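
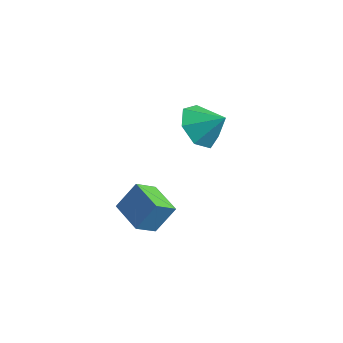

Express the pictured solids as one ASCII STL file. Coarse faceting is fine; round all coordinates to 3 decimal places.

solid 
facet normal -0.964 0.144 0.222
outer loop
vertex -1.924 -2.796 1.187
vertex -1.915 -2.05 0.741
vertex -2.22 -3.349 0.259
endloop
endfacet
facet normal -0.009 -0.858 0.514
outer loop
vertex -1.005 -3.53 -0.021
vertex -1.924 -2.796 1.187
vertex -2.22 -3.349 0.259
endloop
endfacet
facet normal -0.964 0.144 0.221
outer loop
vertex -2.22 -3.349 0.259
vertex -1.915 -2.05 0.741
vertex -2.211 -2.603 -0.188
endloop
endfacet
facet normal -0.264 -0.493 -0.829
outer loop
vertex -2.211 -2.603 -0.188
vertex -1.005 -3.53 -0.021
vertex -2.22 -3.349 0.259
endloop
endfacet
facet normal 0.264 0.493 0.829
outer loop
vertex -1.924 -2.796 1.187
vertex -0.7 -2.231 0.461
vertex -1.915 -2.05 0.741
endloop
endfacet
facet normal -0.010 -0.858 0.514
outer loop
vertex -0.709 -2.977 0.908
vertex -1.924 -2.796 1.187
vertex -1.005 -3.53 -0.021
endloop
endfacet
facet normal 0.264 0.493 0.829
outer loop
vertex -0.709 -2.977 0.908
vertex -0.7 -2.231 0.461
vertex -1.924 -2.796 1.187
endloop
endfacet
facet normal 0.009 0.858 -0.514
outer loop
vertex -1.915 -2.05 0.741
vertex -0.7 -2.231 0.461
vertex -2.211 -2.603 -0.188
endloop
endfacet
facet normal -0.264 -0.493 -0.829
outer loop
vertex -0.996 -2.784 -0.467
vertex -1.005 -3.53 -0.021
vertex -2.211 -2.603 -0.188
endloop
endfacet
facet normal 0.010 0.858 -0.514
outer loop
vertex -2.211 -2.603 -0.188
vertex -0.7 -2.231 0.461
vertex -0.996 -2.784 -0.467
endloop
endfacet
facet normal 0.964 -0.144 -0.222
outer loop
vertex -0.996 -2.784 -0.467
vertex -0.709 -2.977 0.908
vertex -1.005 -3.53 -0.021
endloop
endfacet
facet normal 0.964 -0.144 -0.222
outer loop
vertex -0.7 -2.231 0.461
vertex -0.709 -2.977 0.908
vertex -0.996 -2.784 -0.467
endloop
endfacet
facet normal -0.730 -0.375 -0.571
outer loop
vertex -2.706 0.807 0.964
vertex -3.288 0.836 1.689
vertex -3.125 1.492 1.05
endloop
endfacet
facet normal 0.798 0.525 -0.297
outer loop
vertex -2.706 0.807 0.964
vertex -3.125 1.492 1.05
vertex -2.492 1.244 2.311
endloop
endfacet
facet normal -0.731 -0.375 -0.571
outer loop
vertex -3.125 1.492 1.05
vertex -3.288 0.836 1.689
vertex -3.666 1.683 1.617
endloop
endfacet
facet normal 0.344 0.939 0.012
outer loop
vertex -3.125 1.492 1.05
vertex -3.666 1.683 1.617
vertex -2.492 1.244 2.311
endloop
endfacet
facet normal -0.730 -0.374 -0.572
outer loop
vertex -3.666 1.683 1.617
vertex -3.288 0.836 1.689
vertex -3.923 1.236 2.238
endloop
endfacet
facet normal -0.034 0.818 0.575
outer loop
vertex -3.666 1.683 1.617
vertex -3.923 1.236 2.238
vertex -2.492 1.244 2.311
endloop
endfacet
facet normal -0.730 -0.375 -0.572
outer loop
vertex -3.923 1.236 2.238
vertex -3.288 0.836 1.689
vertex -3.702 0.488 2.446
endloop
endfacet
facet normal -0.051 0.254 0.966
outer loop
vertex -3.923 1.236 2.238
vertex -3.702 0.488 2.446
vertex -2.492 1.244 2.311
endloop
endfacet
facet normal -0.730 -0.374 -0.571
outer loop
vertex -3.702 0.488 2.446
vertex -3.288 0.836 1.689
vertex -3.169 0.002 2.083
endloop
endfacet
facet normal 0.306 -0.331 0.893
outer loop
vertex -3.702 0.488 2.446
vertex -3.169 0.002 2.083
vertex -2.492 1.244 2.311
endloop
endfacet
facet normal -0.730 -0.374 -0.572
outer loop
vertex -3.169 0.002 2.083
vertex -3.288 0.836 1.689
vertex -2.726 0.144 1.424
endloop
endfacet
facet normal 0.767 -0.493 0.410
outer loop
vertex -3.169 0.002 2.083
vertex -2.726 0.144 1.424
vertex -2.492 1.244 2.311
endloop
endfacet
facet normal -0.730 -0.374 -0.571
outer loop
vertex -2.726 0.144 1.424
vertex -3.288 0.836 1.689
vertex -2.706 0.807 0.964
endloop
endfacet
facet normal 0.986 -0.113 -0.120
outer loop
vertex -2.726 0.144 1.424
vertex -2.706 0.807 0.964
vertex -2.492 1.244 2.311
endloop
endfacet

endsolid


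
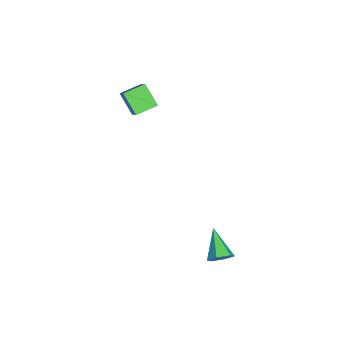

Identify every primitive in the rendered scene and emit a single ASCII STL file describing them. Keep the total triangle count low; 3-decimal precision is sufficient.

solid 
facet normal 0.804 0.275 -0.527
outer loop
vertex 3.37 -0.416 -0.529
vertex 3.063 -0.271 -0.922
vertex 3.189 0.071 -0.551
endloop
endfacet
facet normal 0.192 0.115 0.975
outer loop
vertex 3.37 -0.416 -0.529
vertex 3.189 0.071 -0.551
vertex 2.017 -0.629 -0.238
endloop
endfacet
facet normal 0.804 0.276 -0.527
outer loop
vertex 3.189 0.071 -0.551
vertex 3.063 -0.271 -0.922
vertex 2.881 0.216 -0.945
endloop
endfacet
facet normal -0.322 0.779 0.538
outer loop
vertex 3.189 0.071 -0.551
vertex 2.881 0.216 -0.945
vertex 2.017 -0.629 -0.238
endloop
endfacet
facet normal 0.804 0.276 -0.527
outer loop
vertex 2.881 0.216 -0.945
vertex 3.063 -0.271 -0.922
vertex 2.755 -0.126 -1.316
endloop
endfacet
facet normal -0.776 0.573 -0.264
outer loop
vertex 2.881 0.216 -0.945
vertex 2.755 -0.126 -1.316
vertex 2.017 -0.629 -0.238
endloop
endfacet
facet normal 0.804 0.276 -0.527
outer loop
vertex 2.755 -0.126 -1.316
vertex 3.063 -0.271 -0.922
vertex 2.937 -0.613 -1.293
endloop
endfacet
facet normal -0.717 -0.298 -0.630
outer loop
vertex 2.755 -0.126 -1.316
vertex 2.937 -0.613 -1.293
vertex 2.017 -0.629 -0.238
endloop
endfacet
facet normal 0.805 0.274 -0.526
outer loop
vertex 2.937 -0.613 -1.293
vertex 3.063 -0.271 -0.922
vertex 3.244 -0.758 -0.899
endloop
endfacet
facet normal -0.205 -0.959 -0.193
outer loop
vertex 2.937 -0.613 -1.293
vertex 3.244 -0.758 -0.899
vertex 2.017 -0.629 -0.238
endloop
endfacet
facet normal 0.804 0.274 -0.527
outer loop
vertex 3.244 -0.758 -0.899
vertex 3.063 -0.271 -0.922
vertex 3.37 -0.416 -0.529
endloop
endfacet
facet normal 0.250 -0.752 0.610
outer loop
vertex 3.244 -0.758 -0.899
vertex 3.37 -0.416 -0.529
vertex 2.017 -0.629 -0.238
endloop
endfacet
facet normal -0.694 -0.182 -0.697
outer loop
vertex -2.368 -4.494 3.23
vertex -2.792 -3.732 3.453
vertex -1.801 -3.974 2.53
endloop
endfacet
facet normal 0.471 -0.847 -0.248
outer loop
vertex -0.788 -3.708 3.547
vertex -2.368 -4.494 3.23
vertex -1.801 -3.974 2.53
endloop
endfacet
facet normal -0.694 -0.182 -0.697
outer loop
vertex -1.801 -3.974 2.53
vertex -2.792 -3.732 3.453
vertex -2.225 -3.212 2.753
endloop
endfacet
facet normal 0.545 0.500 -0.673
outer loop
vertex -2.225 -3.212 2.753
vertex -0.788 -3.708 3.547
vertex -1.801 -3.974 2.53
endloop
endfacet
facet normal -0.545 -0.500 0.673
outer loop
vertex -2.368 -4.494 3.23
vertex -1.779 -3.466 4.47
vertex -2.792 -3.732 3.453
endloop
endfacet
facet normal 0.471 -0.847 -0.248
outer loop
vertex -1.355 -4.228 4.247
vertex -2.368 -4.494 3.23
vertex -0.788 -3.708 3.547
endloop
endfacet
facet normal -0.545 -0.500 0.673
outer loop
vertex -1.355 -4.228 4.247
vertex -1.779 -3.466 4.47
vertex -2.368 -4.494 3.23
endloop
endfacet
facet normal -0.471 0.847 0.248
outer loop
vertex -2.792 -3.732 3.453
vertex -1.779 -3.466 4.47
vertex -2.225 -3.212 2.753
endloop
endfacet
facet normal 0.545 0.500 -0.673
outer loop
vertex -1.212 -2.946 3.77
vertex -0.788 -3.708 3.547
vertex -2.225 -3.212 2.753
endloop
endfacet
facet normal -0.471 0.847 0.248
outer loop
vertex -2.225 -3.212 2.753
vertex -1.779 -3.466 4.47
vertex -1.212 -2.946 3.77
endloop
endfacet
facet normal 0.694 0.182 0.697
outer loop
vertex -1.212 -2.946 3.77
vertex -1.355 -4.228 4.247
vertex -0.788 -3.708 3.547
endloop
endfacet
facet normal 0.694 0.182 0.697
outer loop
vertex -1.779 -3.466 4.47
vertex -1.355 -4.228 4.247
vertex -1.212 -2.946 3.77
endloop
endfacet

endsolid


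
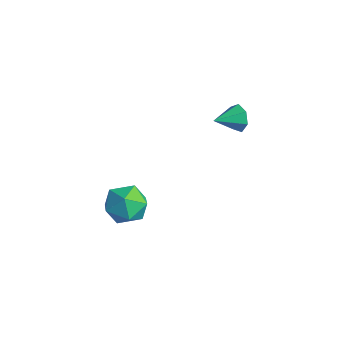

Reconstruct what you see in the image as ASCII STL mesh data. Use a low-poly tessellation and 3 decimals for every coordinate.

solid 
facet normal 0.058 0.958 -0.282
outer loop
vertex -2.144 3.721 3.381
vertex -2.558 3.534 2.662
vertex -2.879 3.774 3.411
endloop
endfacet
facet normal 0.026 -0.194 0.981
outer loop
vertex -2.144 3.721 3.381
vertex -2.879 3.774 3.411
vertex -2.642 2.126 3.078
endloop
endfacet
facet normal 0.058 0.958 -0.282
outer loop
vertex -2.879 3.774 3.411
vertex -2.558 3.534 2.662
vertex -3.372 3.647 2.878
endloop
endfacet
facet normal -0.684 -0.238 0.689
outer loop
vertex -2.879 3.774 3.411
vertex -3.372 3.647 2.878
vertex -2.642 2.126 3.078
endloop
endfacet
facet normal 0.058 0.957 -0.283
outer loop
vertex -3.372 3.647 2.878
vertex -2.558 3.534 2.662
vertex -3.252 3.434 2.182
endloop
endfacet
facet normal -0.900 -0.435 -0.022
outer loop
vertex -3.372 3.647 2.878
vertex -3.252 3.434 2.182
vertex -2.642 2.126 3.078
endloop
endfacet
facet normal 0.058 0.957 -0.284
outer loop
vertex -3.252 3.434 2.182
vertex -2.558 3.534 2.662
vertex -2.609 3.296 1.848
endloop
endfacet
facet normal -0.458 -0.638 -0.619
outer loop
vertex -3.252 3.434 2.182
vertex -2.609 3.296 1.848
vertex -2.642 2.126 3.078
endloop
endfacet
facet normal 0.058 0.957 -0.284
outer loop
vertex -2.609 3.296 1.848
vertex -2.558 3.534 2.662
vertex -1.927 3.337 2.126
endloop
endfacet
facet normal 0.307 -0.694 -0.652
outer loop
vertex -2.609 3.296 1.848
vertex -1.927 3.337 2.126
vertex -2.642 2.126 3.078
endloop
endfacet
facet normal 0.058 0.957 -0.284
outer loop
vertex -1.927 3.337 2.126
vertex -2.558 3.534 2.662
vertex -1.72 3.527 2.809
endloop
endfacet
facet normal 0.823 -0.560 -0.094
outer loop
vertex -1.927 3.337 2.126
vertex -1.72 3.527 2.809
vertex -2.642 2.126 3.078
endloop
endfacet
facet normal 0.057 0.958 -0.282
outer loop
vertex -1.72 3.527 2.809
vertex -2.558 3.534 2.662
vertex -2.144 3.721 3.381
endloop
endfacet
facet normal 0.698 -0.338 0.632
outer loop
vertex -1.72 3.527 2.809
vertex -2.144 3.721 3.381
vertex -2.642 2.126 3.078
endloop
endfacet
facet normal 0.203 0.881 0.428
outer loop
vertex -2.279 -2.065 -0.625
vertex -2.456 -2.573 0.504
vertex -1.318 -2.583 -0.015
endloop
endfacet
facet normal 0.556 0.810 -0.188
outer loop
vertex -2.279 -2.065 -0.625
vertex -1.318 -2.583 -0.015
vertex -1.455 -2.775 -1.244
endloop
endfacet
facet normal 0.076 0.704 -0.706
outer loop
vertex -2.279 -2.065 -0.625
vertex -1.455 -2.775 -1.244
vertex -2.678 -2.883 -1.484
endloop
endfacet
facet normal -0.572 0.710 -0.410
outer loop
vertex -2.279 -2.065 -0.625
vertex -2.678 -2.883 -1.484
vertex -3.297 -2.758 -0.404
endloop
endfacet
facet normal -0.494 0.819 0.291
outer loop
vertex -2.279 -2.065 -0.625
vertex -3.297 -2.758 -0.404
vertex -2.456 -2.573 0.504
endloop
endfacet
facet normal 0.964 0.225 -0.143
outer loop
vertex -1.455 -2.775 -1.244
vertex -1.318 -2.583 -0.015
vertex -1.123 -3.722 -0.496
endloop
endfacet
facet normal 0.393 0.341 0.854
outer loop
vertex -1.318 -2.583 -0.015
vertex -2.456 -2.573 0.504
vertex -1.742 -3.597 0.584
endloop
endfacet
facet normal -0.736 0.242 0.632
outer loop
vertex -2.456 -2.573 0.504
vertex -3.297 -2.758 -0.404
vertex -2.965 -3.705 0.344
endloop
endfacet
facet normal -0.863 0.064 -0.502
outer loop
vertex -3.297 -2.758 -0.404
vertex -2.678 -2.883 -1.484
vertex -3.102 -3.897 -0.885
endloop
endfacet
facet normal 0.188 0.054 -0.981
outer loop
vertex -2.678 -2.883 -1.484
vertex -1.455 -2.775 -1.244
vertex -1.964 -3.907 -1.404
endloop
endfacet
facet normal 0.572 -0.710 0.410
outer loop
vertex -2.141 -4.415 -0.275
vertex -1.123 -3.722 -0.496
vertex -1.742 -3.597 0.584
endloop
endfacet
facet normal -0.076 -0.704 0.706
outer loop
vertex -2.141 -4.415 -0.275
vertex -1.742 -3.597 0.584
vertex -2.965 -3.705 0.344
endloop
endfacet
facet normal -0.556 -0.810 0.188
outer loop
vertex -2.141 -4.415 -0.275
vertex -2.965 -3.705 0.344
vertex -3.102 -3.897 -0.885
endloop
endfacet
facet normal -0.203 -0.881 -0.428
outer loop
vertex -2.141 -4.415 -0.275
vertex -3.102 -3.897 -0.885
vertex -1.964 -3.907 -1.404
endloop
endfacet
facet normal 0.494 -0.819 -0.291
outer loop
vertex -2.141 -4.415 -0.275
vertex -1.964 -3.907 -1.404
vertex -1.123 -3.722 -0.496
endloop
endfacet
facet normal 0.863 -0.064 0.502
outer loop
vertex -1.742 -3.597 0.584
vertex -1.123 -3.722 -0.496
vertex -1.318 -2.583 -0.015
endloop
endfacet
facet normal -0.188 -0.054 0.981
outer loop
vertex -2.965 -3.705 0.344
vertex -1.742 -3.597 0.584
vertex -2.456 -2.573 0.504
endloop
endfacet
facet normal -0.964 -0.225 0.143
outer loop
vertex -3.102 -3.897 -0.885
vertex -2.965 -3.705 0.344
vertex -3.297 -2.758 -0.404
endloop
endfacet
facet normal -0.393 -0.341 -0.854
outer loop
vertex -1.964 -3.907 -1.404
vertex -3.102 -3.897 -0.885
vertex -2.678 -2.883 -1.484
endloop
endfacet
facet normal 0.736 -0.242 -0.632
outer loop
vertex -1.123 -3.722 -0.496
vertex -1.964 -3.907 -1.404
vertex -1.455 -2.775 -1.244
endloop
endfacet

endsolid


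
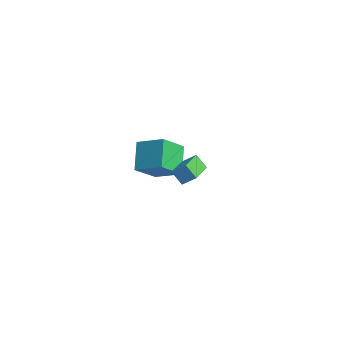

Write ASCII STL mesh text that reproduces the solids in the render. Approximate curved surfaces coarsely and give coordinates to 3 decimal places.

solid 
facet normal -0.686 0.709 -0.163
outer loop
vertex 2.156 -1.063 3.208
vertex 2.701 -0.72 2.405
vertex 1.672 -1.666 2.623
endloop
endfacet
facet normal -0.529 -0.333 0.781
outer loop
vertex 3.079 -3.12 2.955
vertex 2.156 -1.063 3.208
vertex 1.672 -1.666 2.623
endloop
endfacet
facet normal -0.686 0.709 -0.163
outer loop
vertex 1.672 -1.666 2.623
vertex 2.701 -0.72 2.405
vertex 2.217 -1.323 1.819
endloop
endfacet
facet normal -0.500 -0.621 -0.604
outer loop
vertex 2.217 -1.323 1.819
vertex 3.079 -3.12 2.955
vertex 1.672 -1.666 2.623
endloop
endfacet
facet normal 0.499 0.621 0.604
outer loop
vertex 2.156 -1.063 3.208
vertex 4.108 -2.174 2.737
vertex 2.701 -0.72 2.405
endloop
endfacet
facet normal -0.529 -0.333 0.780
outer loop
vertex 3.563 -2.517 3.541
vertex 2.156 -1.063 3.208
vertex 3.079 -3.12 2.955
endloop
endfacet
facet normal 0.499 0.621 0.604
outer loop
vertex 3.563 -2.517 3.541
vertex 4.108 -2.174 2.737
vertex 2.156 -1.063 3.208
endloop
endfacet
facet normal 0.529 0.334 -0.780
outer loop
vertex 2.701 -0.72 2.405
vertex 4.108 -2.174 2.737
vertex 2.217 -1.323 1.819
endloop
endfacet
facet normal -0.499 -0.621 -0.604
outer loop
vertex 3.624 -2.777 2.152
vertex 3.079 -3.12 2.955
vertex 2.217 -1.323 1.819
endloop
endfacet
facet normal 0.529 0.333 -0.781
outer loop
vertex 2.217 -1.323 1.819
vertex 4.108 -2.174 2.737
vertex 3.624 -2.777 2.152
endloop
endfacet
facet normal 0.686 -0.709 0.163
outer loop
vertex 3.624 -2.777 2.152
vertex 3.563 -2.517 3.541
vertex 3.079 -3.12 2.955
endloop
endfacet
facet normal 0.686 -0.709 0.163
outer loop
vertex 4.108 -2.174 2.737
vertex 3.563 -2.517 3.541
vertex 3.624 -2.777 2.152
endloop
endfacet
facet normal -0.768 -0.522 -0.371
outer loop
vertex -3.558 -1.871 -0.724
vertex -4.815 -1.06 0.736
vertex -4.021 -0.277 -2.009
endloop
endfacet
facet normal 0.601 -0.388 -0.698
outer loop
vertex -2.585 0.7 -1.316
vertex -3.558 -1.871 -0.724
vertex -4.021 -0.277 -2.009
endloop
endfacet
facet normal -0.768 -0.522 -0.371
outer loop
vertex -4.021 -0.277 -2.009
vertex -4.815 -1.06 0.736
vertex -5.278 0.535 -0.55
endloop
endfacet
facet normal -0.221 0.759 -0.613
outer loop
vertex -5.278 0.535 -0.55
vertex -2.585 0.7 -1.316
vertex -4.021 -0.277 -2.009
endloop
endfacet
facet normal 0.221 -0.759 0.612
outer loop
vertex -3.558 -1.871 -0.724
vertex -3.379 -0.083 1.429
vertex -4.815 -1.06 0.736
endloop
endfacet
facet normal 0.601 -0.388 -0.698
outer loop
vertex -2.122 -0.895 -0.03
vertex -3.558 -1.871 -0.724
vertex -2.585 0.7 -1.316
endloop
endfacet
facet normal 0.220 -0.759 0.612
outer loop
vertex -2.122 -0.895 -0.03
vertex -3.379 -0.083 1.429
vertex -3.558 -1.871 -0.724
endloop
endfacet
facet normal -0.601 0.388 0.698
outer loop
vertex -4.815 -1.06 0.736
vertex -3.379 -0.083 1.429
vertex -5.278 0.535 -0.55
endloop
endfacet
facet normal -0.221 0.760 -0.612
outer loop
vertex -3.842 1.511 0.144
vertex -2.585 0.7 -1.316
vertex -5.278 0.535 -0.55
endloop
endfacet
facet normal -0.601 0.388 0.698
outer loop
vertex -5.278 0.535 -0.55
vertex -3.379 -0.083 1.429
vertex -3.842 1.511 0.144
endloop
endfacet
facet normal 0.768 0.522 0.371
outer loop
vertex -3.842 1.511 0.144
vertex -2.122 -0.895 -0.03
vertex -2.585 0.7 -1.316
endloop
endfacet
facet normal 0.768 0.522 0.371
outer loop
vertex -3.379 -0.083 1.429
vertex -2.122 -0.895 -0.03
vertex -3.842 1.511 0.144
endloop
endfacet

endsolid


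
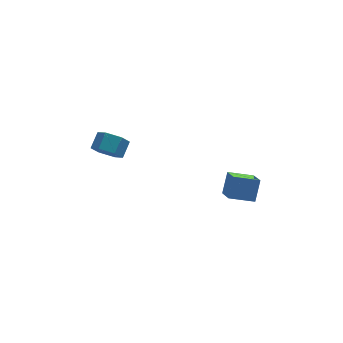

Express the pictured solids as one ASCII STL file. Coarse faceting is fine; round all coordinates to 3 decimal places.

solid 
facet normal -0.527 -0.640 -0.559
outer loop
vertex -3.73 -0.857 0.359
vertex -4.256 -1.111 1.146
vertex -4.552 -0.37 0.577
endloop
endfacet
facet normal 0.136 0.586 -0.799
outer loop
vertex -3.73 -0.857 0.359
vertex -4.552 -0.37 0.577
vertex -3.118 -0.115 1.008
endloop
endfacet
facet normal 0.136 0.586 -0.799
outer loop
vertex -3.118 -0.115 1.008
vertex -4.552 -0.37 0.577
vertex -3.94 0.372 1.226
endloop
endfacet
facet normal 0.527 0.639 0.560
outer loop
vertex -3.118 -0.115 1.008
vertex -3.94 0.372 1.226
vertex -3.644 -0.369 1.794
endloop
endfacet
facet normal -0.527 -0.640 -0.559
outer loop
vertex -4.552 -0.37 0.577
vertex -4.256 -1.111 1.146
vertex -5.078 -0.624 1.364
endloop
endfacet
facet normal -0.658 0.724 -0.207
outer loop
vertex -4.552 -0.37 0.577
vertex -5.078 -0.624 1.364
vertex -3.94 0.372 1.226
endloop
endfacet
facet normal -0.658 0.724 -0.207
outer loop
vertex -3.94 0.372 1.226
vertex -5.078 -0.624 1.364
vertex -4.466 0.118 2.012
endloop
endfacet
facet normal 0.527 0.639 0.560
outer loop
vertex -3.94 0.372 1.226
vertex -4.466 0.118 2.012
vertex -3.644 -0.369 1.794
endloop
endfacet
facet normal -0.527 -0.639 -0.560
outer loop
vertex -5.078 -0.624 1.364
vertex -4.256 -1.111 1.146
vertex -4.782 -1.365 1.932
endloop
endfacet
facet normal -0.794 0.137 0.593
outer loop
vertex -5.078 -0.624 1.364
vertex -4.782 -1.365 1.932
vertex -4.466 0.118 2.012
endloop
endfacet
facet normal -0.794 0.137 0.592
outer loop
vertex -4.466 0.118 2.012
vertex -4.782 -1.365 1.932
vertex -4.17 -0.623 2.581
endloop
endfacet
facet normal 0.527 0.640 0.559
outer loop
vertex -4.466 0.118 2.012
vertex -4.17 -0.623 2.581
vertex -3.644 -0.369 1.794
endloop
endfacet
facet normal -0.527 -0.639 -0.560
outer loop
vertex -4.782 -1.365 1.932
vertex -4.256 -1.111 1.146
vertex -3.96 -1.852 1.714
endloop
endfacet
facet normal -0.136 -0.586 0.799
outer loop
vertex -4.782 -1.365 1.932
vertex -3.96 -1.852 1.714
vertex -4.17 -0.623 2.581
endloop
endfacet
facet normal -0.136 -0.586 0.799
outer loop
vertex -4.17 -0.623 2.581
vertex -3.96 -1.852 1.714
vertex -3.348 -1.11 2.363
endloop
endfacet
facet normal 0.527 0.640 0.559
outer loop
vertex -4.17 -0.623 2.581
vertex -3.348 -1.11 2.363
vertex -3.644 -0.369 1.794
endloop
endfacet
facet normal -0.527 -0.639 -0.560
outer loop
vertex -3.96 -1.852 1.714
vertex -4.256 -1.111 1.146
vertex -3.434 -1.598 0.928
endloop
endfacet
facet normal 0.658 -0.724 0.207
outer loop
vertex -3.96 -1.852 1.714
vertex -3.434 -1.598 0.928
vertex -3.348 -1.11 2.363
endloop
endfacet
facet normal 0.659 -0.724 0.207
outer loop
vertex -3.348 -1.11 2.363
vertex -3.434 -1.598 0.928
vertex -2.822 -0.856 1.576
endloop
endfacet
facet normal 0.527 0.640 0.559
outer loop
vertex -3.348 -1.11 2.363
vertex -2.822 -0.856 1.576
vertex -3.644 -0.369 1.794
endloop
endfacet
facet normal -0.527 -0.640 -0.559
outer loop
vertex -3.434 -1.598 0.928
vertex -4.256 -1.111 1.146
vertex -3.73 -0.857 0.359
endloop
endfacet
facet normal 0.794 -0.138 -0.592
outer loop
vertex -3.434 -1.598 0.928
vertex -3.73 -0.857 0.359
vertex -2.822 -0.856 1.576
endloop
endfacet
facet normal 0.794 -0.137 -0.592
outer loop
vertex -2.822 -0.856 1.576
vertex -3.73 -0.857 0.359
vertex -3.118 -0.115 1.008
endloop
endfacet
facet normal 0.527 0.639 0.560
outer loop
vertex -2.822 -0.856 1.576
vertex -3.118 -0.115 1.008
vertex -3.644 -0.369 1.794
endloop
endfacet
facet normal -0.345 -0.473 -0.811
outer loop
vertex 4.171 -3.033 -4.086
vertex 2.613 -2.736 -3.596
vertex 4.178 -1.808 -4.804
endloop
endfacet
facet normal 0.938 -0.179 -0.296
outer loop
vertex 4.707 -1.084 -3.564
vertex 4.171 -3.033 -4.086
vertex 4.178 -1.808 -4.804
endloop
endfacet
facet normal -0.345 -0.473 -0.811
outer loop
vertex 4.178 -1.808 -4.804
vertex 2.613 -2.736 -3.596
vertex 2.62 -1.511 -4.314
endloop
endfacet
facet normal 0.005 0.863 -0.506
outer loop
vertex 2.62 -1.511 -4.314
vertex 4.707 -1.084 -3.564
vertex 4.178 -1.808 -4.804
endloop
endfacet
facet normal -0.005 -0.863 0.506
outer loop
vertex 4.171 -3.033 -4.086
vertex 3.142 -2.012 -2.356
vertex 2.613 -2.736 -3.596
endloop
endfacet
facet normal 0.938 -0.179 -0.296
outer loop
vertex 4.7 -2.309 -2.846
vertex 4.171 -3.033 -4.086
vertex 4.707 -1.084 -3.564
endloop
endfacet
facet normal -0.005 -0.863 0.506
outer loop
vertex 4.7 -2.309 -2.846
vertex 3.142 -2.012 -2.356
vertex 4.171 -3.033 -4.086
endloop
endfacet
facet normal -0.938 0.179 0.296
outer loop
vertex 2.613 -2.736 -3.596
vertex 3.142 -2.012 -2.356
vertex 2.62 -1.511 -4.314
endloop
endfacet
facet normal 0.005 0.863 -0.506
outer loop
vertex 3.149 -0.787 -3.074
vertex 4.707 -1.084 -3.564
vertex 2.62 -1.511 -4.314
endloop
endfacet
facet normal -0.938 0.179 0.296
outer loop
vertex 2.62 -1.511 -4.314
vertex 3.142 -2.012 -2.356
vertex 3.149 -0.787 -3.074
endloop
endfacet
facet normal 0.345 0.473 0.811
outer loop
vertex 3.149 -0.787 -3.074
vertex 4.7 -2.309 -2.846
vertex 4.707 -1.084 -3.564
endloop
endfacet
facet normal 0.345 0.473 0.811
outer loop
vertex 3.142 -2.012 -2.356
vertex 4.7 -2.309 -2.846
vertex 3.149 -0.787 -3.074
endloop
endfacet

endsolid


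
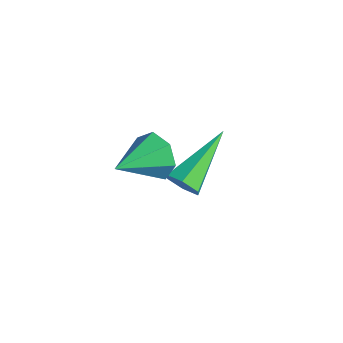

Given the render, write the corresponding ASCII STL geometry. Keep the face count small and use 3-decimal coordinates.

solid 
facet normal 0.322 -0.837 -0.442
outer loop
vertex 0.286 -1.103 0.193
vertex -0.012 -1.42 0.577
vertex -0.262 -1.254 0.08
endloop
endfacet
facet normal -0.028 0.662 -0.749
outer loop
vertex 0.286 -1.103 0.193
vertex -0.262 -1.254 0.08
vertex -0.688 0.34 1.503
endloop
endfacet
facet normal 0.321 -0.838 -0.441
outer loop
vertex -0.262 -1.254 0.08
vertex -0.012 -1.42 0.577
vertex -0.561 -1.571 0.464
endloop
endfacet
facet normal -0.848 0.209 -0.488
outer loop
vertex -0.262 -1.254 0.08
vertex -0.561 -1.571 0.464
vertex -0.688 0.34 1.503
endloop
endfacet
facet normal 0.321 -0.839 -0.440
outer loop
vertex -0.561 -1.571 0.464
vertex -0.012 -1.42 0.577
vertex -0.311 -1.736 0.961
endloop
endfacet
facet normal -0.895 -0.258 0.365
outer loop
vertex -0.561 -1.571 0.464
vertex -0.311 -1.736 0.961
vertex -0.688 0.34 1.503
endloop
endfacet
facet normal 0.321 -0.839 -0.441
outer loop
vertex -0.311 -1.736 0.961
vertex -0.012 -1.42 0.577
vertex 0.238 -1.585 1.073
endloop
endfacet
facet normal -0.120 -0.271 0.955
outer loop
vertex -0.311 -1.736 0.961
vertex 0.238 -1.585 1.073
vertex -0.688 0.34 1.503
endloop
endfacet
facet normal 0.322 -0.838 -0.441
outer loop
vertex 0.238 -1.585 1.073
vertex -0.012 -1.42 0.577
vertex 0.536 -1.269 0.69
endloop
endfacet
facet normal 0.698 0.181 0.693
outer loop
vertex 0.238 -1.585 1.073
vertex 0.536 -1.269 0.69
vertex -0.688 0.34 1.503
endloop
endfacet
facet normal 0.322 -0.837 -0.442
outer loop
vertex 0.536 -1.269 0.69
vertex -0.012 -1.42 0.577
vertex 0.286 -1.103 0.193
endloop
endfacet
facet normal 0.745 0.647 -0.159
outer loop
vertex 0.536 -1.269 0.69
vertex 0.286 -1.103 0.193
vertex -0.688 0.34 1.503
endloop
endfacet
facet normal -0.184 0.935 -0.303
outer loop
vertex 1.094 -2.498 4.049
vertex 0.777 -2.767 3.412
vertex 0.446 -2.616 4.079
endloop
endfacet
facet normal 0.069 -0.125 0.990
outer loop
vertex 1.094 -2.498 4.049
vertex 0.446 -2.616 4.079
vertex 1.043 -4.113 3.848
endloop
endfacet
facet normal -0.185 0.935 -0.303
outer loop
vertex 0.446 -2.616 4.079
vertex 0.777 -2.767 3.412
vertex 0.047 -2.848 3.608
endloop
endfacet
facet normal -0.620 -0.355 0.700
outer loop
vertex 0.446 -2.616 4.079
vertex 0.047 -2.848 3.608
vertex 1.043 -4.113 3.848
endloop
endfacet
facet normal -0.185 0.935 -0.302
outer loop
vertex 0.047 -2.848 3.608
vertex 0.777 -2.767 3.412
vertex 0.198 -3.018 2.989
endloop
endfacet
facet normal -0.784 -0.621 -0.021
outer loop
vertex 0.047 -2.848 3.608
vertex 0.198 -3.018 2.989
vertex 1.043 -4.113 3.848
endloop
endfacet
facet normal -0.185 0.935 -0.302
outer loop
vertex 0.198 -3.018 2.989
vertex 0.777 -2.767 3.412
vertex 0.785 -2.999 2.689
endloop
endfacet
facet normal -0.297 -0.721 -0.627
outer loop
vertex 0.198 -3.018 2.989
vertex 0.785 -2.999 2.689
vertex 1.043 -4.113 3.848
endloop
endfacet
facet normal -0.185 0.935 -0.302
outer loop
vertex 0.785 -2.999 2.689
vertex 0.777 -2.767 3.412
vertex 1.366 -2.805 2.934
endloop
endfacet
facet normal 0.473 -0.580 -0.663
outer loop
vertex 0.785 -2.999 2.689
vertex 1.366 -2.805 2.934
vertex 1.043 -4.113 3.848
endloop
endfacet
facet normal -0.185 0.935 -0.302
outer loop
vertex 1.366 -2.805 2.934
vertex 0.777 -2.767 3.412
vertex 1.504 -2.582 3.539
endloop
endfacet
facet normal 0.946 -0.306 -0.103
outer loop
vertex 1.366 -2.805 2.934
vertex 1.504 -2.582 3.539
vertex 1.043 -4.113 3.848
endloop
endfacet
facet normal -0.185 0.935 -0.303
outer loop
vertex 1.504 -2.582 3.539
vertex 0.777 -2.767 3.412
vertex 1.094 -2.498 4.049
endloop
endfacet
facet normal 0.767 -0.103 0.633
outer loop
vertex 1.504 -2.582 3.539
vertex 1.094 -2.498 4.049
vertex 1.043 -4.113 3.848
endloop
endfacet

endsolid


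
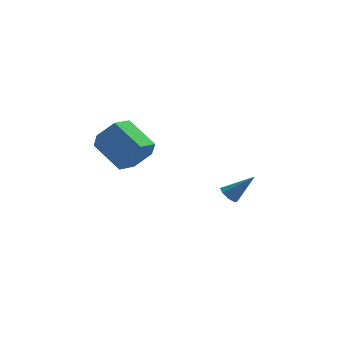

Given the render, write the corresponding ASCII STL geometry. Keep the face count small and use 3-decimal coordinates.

solid 
facet normal -0.709 -0.091 -0.700
outer loop
vertex 1.27 0.704 -4.266
vertex 0.995 1.11 -4.04
vertex 1.376 1.072 -4.421
endloop
endfacet
facet normal 0.842 -0.397 -0.367
outer loop
vertex 1.27 0.704 -4.266
vertex 1.376 1.072 -4.421
vertex 2.105 1.25 -2.94
endloop
endfacet
facet normal -0.709 -0.089 -0.700
outer loop
vertex 1.376 1.072 -4.421
vertex 0.995 1.11 -4.04
vertex 1.259 1.463 -4.352
endloop
endfacet
facet normal 0.831 0.328 -0.449
outer loop
vertex 1.376 1.072 -4.421
vertex 1.259 1.463 -4.352
vertex 2.105 1.25 -2.94
endloop
endfacet
facet normal -0.708 -0.090 -0.701
outer loop
vertex 1.259 1.463 -4.352
vertex 0.995 1.11 -4.04
vertex 0.987 1.646 -4.101
endloop
endfacet
facet normal 0.459 0.877 -0.142
outer loop
vertex 1.259 1.463 -4.352
vertex 0.987 1.646 -4.101
vertex 2.105 1.25 -2.94
endloop
endfacet
facet normal -0.707 -0.090 -0.701
outer loop
vertex 0.987 1.646 -4.101
vertex 0.995 1.11 -4.04
vertex 0.719 1.516 -3.814
endloop
endfacet
facet normal -0.055 0.928 0.369
outer loop
vertex 0.987 1.646 -4.101
vertex 0.719 1.516 -3.814
vertex 2.105 1.25 -2.94
endloop
endfacet
facet normal -0.707 -0.090 -0.702
outer loop
vertex 0.719 1.516 -3.814
vertex 0.995 1.11 -4.04
vertex 0.613 1.147 -3.66
endloop
endfacet
facet normal -0.413 0.449 0.792
outer loop
vertex 0.719 1.516 -3.814
vertex 0.613 1.147 -3.66
vertex 2.105 1.25 -2.94
endloop
endfacet
facet normal -0.707 -0.090 -0.702
outer loop
vertex 0.613 1.147 -3.66
vertex 0.995 1.11 -4.04
vertex 0.73 0.757 -3.728
endloop
endfacet
facet normal -0.403 -0.273 0.874
outer loop
vertex 0.613 1.147 -3.66
vertex 0.73 0.757 -3.728
vertex 2.105 1.25 -2.94
endloop
endfacet
facet normal -0.708 -0.088 -0.701
outer loop
vertex 0.73 0.757 -3.728
vertex 0.995 1.11 -4.04
vertex 1.002 0.573 -3.98
endloop
endfacet
facet normal -0.030 -0.823 0.568
outer loop
vertex 0.73 0.757 -3.728
vertex 1.002 0.573 -3.98
vertex 2.105 1.25 -2.94
endloop
endfacet
facet normal -0.707 -0.088 -0.702
outer loop
vertex 1.002 0.573 -3.98
vertex 0.995 1.11 -4.04
vertex 1.27 0.704 -4.266
endloop
endfacet
facet normal 0.485 -0.873 0.054
outer loop
vertex 1.002 0.573 -3.98
vertex 1.27 0.704 -4.266
vertex 2.105 1.25 -2.94
endloop
endfacet
facet normal 0.661 -0.576 -0.481
outer loop
vertex -1.811 -3.771 1.544
vertex -2.512 -4.076 0.946
vertex -1.99 -3.29 0.721
endloop
endfacet
facet normal 0.727 0.650 0.221
outer loop
vertex -1.811 -3.771 1.544
vertex -1.99 -3.29 0.721
vertex -2.948 -2.78 2.371
endloop
endfacet
facet normal 0.728 0.648 0.222
outer loop
vertex -2.948 -2.78 2.371
vertex -1.99 -3.29 0.721
vertex -3.126 -2.298 1.549
endloop
endfacet
facet normal -0.661 0.576 0.481
outer loop
vertex -2.948 -2.78 2.371
vertex -3.126 -2.298 1.549
vertex -3.648 -3.084 1.774
endloop
endfacet
facet normal 0.661 -0.576 -0.481
outer loop
vertex -1.99 -3.29 0.721
vertex -2.512 -4.076 0.946
vertex -2.69 -3.594 0.124
endloop
endfacet
facet normal 0.204 0.755 -0.624
outer loop
vertex -1.99 -3.29 0.721
vertex -2.69 -3.594 0.124
vertex -3.126 -2.298 1.549
endloop
endfacet
facet normal 0.204 0.755 -0.624
outer loop
vertex -3.126 -2.298 1.549
vertex -2.69 -3.594 0.124
vertex -3.827 -2.603 0.951
endloop
endfacet
facet normal -0.661 0.576 0.481
outer loop
vertex -3.126 -2.298 1.549
vertex -3.827 -2.603 0.951
vertex -3.648 -3.084 1.774
endloop
endfacet
facet normal 0.661 -0.576 -0.481
outer loop
vertex -2.69 -3.594 0.124
vertex -2.512 -4.076 0.946
vertex -3.212 -4.38 0.349
endloop
endfacet
facet normal -0.523 0.105 -0.846
outer loop
vertex -2.69 -3.594 0.124
vertex -3.212 -4.38 0.349
vertex -3.827 -2.603 0.951
endloop
endfacet
facet normal -0.523 0.105 -0.846
outer loop
vertex -3.827 -2.603 0.951
vertex -3.212 -4.38 0.349
vertex -4.349 -3.389 1.176
endloop
endfacet
facet normal -0.661 0.576 0.481
outer loop
vertex -3.827 -2.603 0.951
vertex -4.349 -3.389 1.176
vertex -3.648 -3.084 1.774
endloop
endfacet
facet normal 0.661 -0.576 -0.481
outer loop
vertex -3.212 -4.38 0.349
vertex -2.512 -4.076 0.946
vertex -3.034 -4.862 1.171
endloop
endfacet
facet normal -0.728 -0.649 -0.223
outer loop
vertex -3.212 -4.38 0.349
vertex -3.034 -4.862 1.171
vertex -4.349 -3.389 1.176
endloop
endfacet
facet normal -0.728 -0.649 -0.221
outer loop
vertex -4.349 -3.389 1.176
vertex -3.034 -4.862 1.171
vertex -4.17 -3.87 1.999
endloop
endfacet
facet normal -0.661 0.576 0.481
outer loop
vertex -4.349 -3.389 1.176
vertex -4.17 -3.87 1.999
vertex -3.648 -3.084 1.774
endloop
endfacet
facet normal 0.661 -0.576 -0.481
outer loop
vertex -3.034 -4.862 1.171
vertex -2.512 -4.076 0.946
vertex -2.333 -4.557 1.769
endloop
endfacet
facet normal -0.204 -0.754 0.624
outer loop
vertex -3.034 -4.862 1.171
vertex -2.333 -4.557 1.769
vertex -4.17 -3.87 1.999
endloop
endfacet
facet normal -0.204 -0.755 0.624
outer loop
vertex -4.17 -3.87 1.999
vertex -2.333 -4.557 1.769
vertex -3.47 -3.566 2.596
endloop
endfacet
facet normal -0.661 0.576 0.481
outer loop
vertex -4.17 -3.87 1.999
vertex -3.47 -3.566 2.596
vertex -3.648 -3.084 1.774
endloop
endfacet
facet normal 0.661 -0.576 -0.481
outer loop
vertex -2.333 -4.557 1.769
vertex -2.512 -4.076 0.946
vertex -1.811 -3.771 1.544
endloop
endfacet
facet normal 0.523 -0.105 0.846
outer loop
vertex -2.333 -4.557 1.769
vertex -1.811 -3.771 1.544
vertex -3.47 -3.566 2.596
endloop
endfacet
facet normal 0.523 -0.105 0.846
outer loop
vertex -3.47 -3.566 2.596
vertex -1.811 -3.771 1.544
vertex -2.948 -2.78 2.371
endloop
endfacet
facet normal -0.661 0.576 0.481
outer loop
vertex -3.47 -3.566 2.596
vertex -2.948 -2.78 2.371
vertex -3.648 -3.084 1.774
endloop
endfacet

endsolid


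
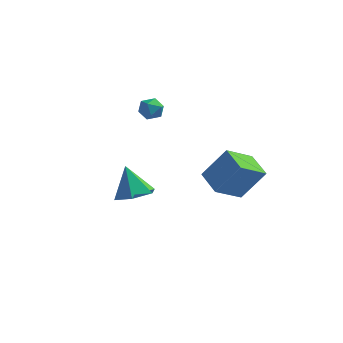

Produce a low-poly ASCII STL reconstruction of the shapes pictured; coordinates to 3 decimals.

solid 
facet normal -0.959 -0.279 0.055
outer loop
vertex -3.935 3.414 -0.431
vertex -3.729 2.76 -0.163
vertex -3.866 3.32 0.295
endloop
endfacet
facet normal -0.894 0.426 0.140
outer loop
vertex -3.935 3.414 -0.431
vertex -3.866 3.32 0.295
vertex -3.621 3.938 -0.02
endloop
endfacet
facet normal -0.575 0.690 -0.441
outer loop
vertex -3.935 3.414 -0.431
vertex -3.621 3.938 -0.02
vertex -3.332 3.761 -0.674
endloop
endfacet
facet normal -0.442 0.148 -0.885
outer loop
vertex -3.935 3.414 -0.431
vertex -3.332 3.761 -0.674
vertex -3.399 3.033 -0.762
endloop
endfacet
facet normal -0.679 -0.451 -0.580
outer loop
vertex -3.935 3.414 -0.431
vertex -3.399 3.033 -0.762
vertex -3.729 2.76 -0.163
endloop
endfacet
facet normal -0.466 0.541 0.700
outer loop
vertex -3.621 3.938 -0.02
vertex -3.866 3.32 0.295
vertex -3.221 3.607 0.502
endloop
endfacet
facet normal -0.572 -0.599 0.561
outer loop
vertex -3.866 3.32 0.295
vertex -3.729 2.76 -0.163
vertex -3.288 2.879 0.414
endloop
endfacet
facet normal -0.119 -0.877 -0.465
outer loop
vertex -3.729 2.76 -0.163
vertex -3.399 3.033 -0.762
vertex -2.999 2.702 -0.24
endloop
endfacet
facet normal 0.267 0.091 -0.959
outer loop
vertex -3.399 3.033 -0.762
vertex -3.332 3.761 -0.674
vertex -2.754 3.32 -0.555
endloop
endfacet
facet normal 0.052 0.970 -0.240
outer loop
vertex -3.332 3.761 -0.674
vertex -3.621 3.938 -0.02
vertex -2.891 3.88 -0.097
endloop
endfacet
facet normal 0.442 -0.148 0.885
outer loop
vertex -2.685 3.226 0.171
vertex -3.221 3.607 0.502
vertex -3.288 2.879 0.414
endloop
endfacet
facet normal 0.575 -0.690 0.441
outer loop
vertex -2.685 3.226 0.171
vertex -3.288 2.879 0.414
vertex -2.999 2.702 -0.24
endloop
endfacet
facet normal 0.894 -0.426 -0.140
outer loop
vertex -2.685 3.226 0.171
vertex -2.999 2.702 -0.24
vertex -2.754 3.32 -0.555
endloop
endfacet
facet normal 0.959 0.279 -0.055
outer loop
vertex -2.685 3.226 0.171
vertex -2.754 3.32 -0.555
vertex -2.891 3.88 -0.097
endloop
endfacet
facet normal 0.679 0.451 0.580
outer loop
vertex -2.685 3.226 0.171
vertex -2.891 3.88 -0.097
vertex -3.221 3.607 0.502
endloop
endfacet
facet normal -0.267 -0.091 0.959
outer loop
vertex -3.288 2.879 0.414
vertex -3.221 3.607 0.502
vertex -3.866 3.32 0.295
endloop
endfacet
facet normal -0.052 -0.970 0.240
outer loop
vertex -2.999 2.702 -0.24
vertex -3.288 2.879 0.414
vertex -3.729 2.76 -0.163
endloop
endfacet
facet normal 0.466 -0.541 -0.700
outer loop
vertex -2.754 3.32 -0.555
vertex -2.999 2.702 -0.24
vertex -3.399 3.033 -0.762
endloop
endfacet
facet normal 0.572 0.599 -0.561
outer loop
vertex -2.891 3.88 -0.097
vertex -2.754 3.32 -0.555
vertex -3.332 3.761 -0.674
endloop
endfacet
facet normal 0.119 0.877 0.465
outer loop
vertex -3.221 3.607 0.502
vertex -2.891 3.88 -0.097
vertex -3.621 3.938 -0.02
endloop
endfacet
facet normal 0.345 -0.147 -0.927
outer loop
vertex -0.324 -2.252 -2.347
vertex -0.938 -3.099 -2.441
vertex -1.299 -2.155 -2.725
endloop
endfacet
facet normal -0.036 0.942 0.334
outer loop
vertex -0.324 -2.252 -2.347
vertex -1.299 -2.155 -2.725
vertex -1.542 -2.841 -0.819
endloop
endfacet
facet normal 0.346 -0.146 -0.927
outer loop
vertex -1.299 -2.155 -2.725
vertex -0.938 -3.099 -2.441
vertex -1.912 -3.002 -2.82
endloop
endfacet
facet normal -0.811 0.575 0.104
outer loop
vertex -1.299 -2.155 -2.725
vertex -1.912 -3.002 -2.82
vertex -1.542 -2.841 -0.819
endloop
endfacet
facet normal 0.346 -0.147 -0.927
outer loop
vertex -1.912 -3.002 -2.82
vertex -0.938 -3.099 -2.441
vertex -1.551 -3.946 -2.535
endloop
endfacet
facet normal -0.934 -0.298 0.197
outer loop
vertex -1.912 -3.002 -2.82
vertex -1.551 -3.946 -2.535
vertex -1.542 -2.841 -0.819
endloop
endfacet
facet normal 0.346 -0.147 -0.927
outer loop
vertex -1.551 -3.946 -2.535
vertex -0.938 -3.099 -2.441
vertex -0.576 -4.043 -2.156
endloop
endfacet
facet normal -0.282 -0.806 0.520
outer loop
vertex -1.551 -3.946 -2.535
vertex -0.576 -4.043 -2.156
vertex -1.542 -2.841 -0.819
endloop
endfacet
facet normal 0.346 -0.147 -0.927
outer loop
vertex -0.576 -4.043 -2.156
vertex -0.938 -3.099 -2.441
vertex 0.037 -3.196 -2.062
endloop
endfacet
facet normal 0.492 -0.440 0.751
outer loop
vertex -0.576 -4.043 -2.156
vertex 0.037 -3.196 -2.062
vertex -1.542 -2.841 -0.819
endloop
endfacet
facet normal 0.346 -0.148 -0.927
outer loop
vertex 0.037 -3.196 -2.062
vertex -0.938 -3.099 -2.441
vertex -0.324 -2.252 -2.347
endloop
endfacet
facet normal 0.615 0.434 0.658
outer loop
vertex 0.037 -3.196 -2.062
vertex -0.324 -2.252 -2.347
vertex -1.542 -2.841 -0.819
endloop
endfacet
facet normal -0.745 0.596 0.301
outer loop
vertex 1.456 1.894 -1.309
vertex 2.202 3.284 -2.216
vertex 0.376 1.386 -2.976
endloop
endfacet
facet normal -0.410 -0.764 0.499
outer loop
vertex 1.538 0.456 -3.444
vertex 1.456 1.894 -1.309
vertex 0.376 1.386 -2.976
endloop
endfacet
facet normal -0.745 0.596 0.300
outer loop
vertex 0.376 1.386 -2.976
vertex 2.202 3.284 -2.216
vertex 1.123 2.776 -3.883
endloop
endfacet
facet normal -0.526 -0.248 -0.813
outer loop
vertex 1.123 2.776 -3.883
vertex 1.538 0.456 -3.444
vertex 0.376 1.386 -2.976
endloop
endfacet
facet normal 0.526 0.248 0.813
outer loop
vertex 1.456 1.894 -1.309
vertex 3.364 2.354 -2.684
vertex 2.202 3.284 -2.216
endloop
endfacet
facet normal -0.411 -0.763 0.498
outer loop
vertex 2.617 0.964 -1.777
vertex 1.456 1.894 -1.309
vertex 1.538 0.456 -3.444
endloop
endfacet
facet normal 0.526 0.248 0.813
outer loop
vertex 2.617 0.964 -1.777
vertex 3.364 2.354 -2.684
vertex 1.456 1.894 -1.309
endloop
endfacet
facet normal 0.410 0.764 -0.498
outer loop
vertex 2.202 3.284 -2.216
vertex 3.364 2.354 -2.684
vertex 1.123 2.776 -3.883
endloop
endfacet
facet normal -0.526 -0.248 -0.813
outer loop
vertex 2.284 1.846 -4.351
vertex 1.538 0.456 -3.444
vertex 1.123 2.776 -3.883
endloop
endfacet
facet normal 0.411 0.763 -0.499
outer loop
vertex 1.123 2.776 -3.883
vertex 3.364 2.354 -2.684
vertex 2.284 1.846 -4.351
endloop
endfacet
facet normal 0.745 -0.596 -0.301
outer loop
vertex 2.284 1.846 -4.351
vertex 2.617 0.964 -1.777
vertex 1.538 0.456 -3.444
endloop
endfacet
facet normal 0.744 -0.596 -0.301
outer loop
vertex 3.364 2.354 -2.684
vertex 2.617 0.964 -1.777
vertex 2.284 1.846 -4.351
endloop
endfacet

endsolid


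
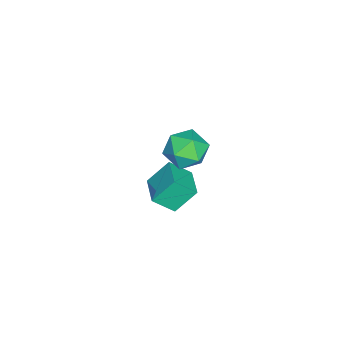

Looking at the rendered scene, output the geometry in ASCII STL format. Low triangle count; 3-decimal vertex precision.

solid 
facet normal -0.370 0.549 0.749
outer loop
vertex -2.574 -2.616 -2.489
vertex -0.969 -1.776 -2.313
vertex -3.04 -1.509 -3.53
endloop
endfacet
facet normal -0.882 -0.462 -0.096
outer loop
vertex -2.371 -2.504 -4.887
vertex -2.574 -2.616 -2.489
vertex -3.04 -1.509 -3.53
endloop
endfacet
facet normal -0.369 0.550 0.749
outer loop
vertex -3.04 -1.509 -3.53
vertex -0.969 -1.776 -2.313
vertex -1.435 -0.669 -3.355
endloop
endfacet
facet normal -0.293 0.696 -0.655
outer loop
vertex -1.435 -0.669 -3.355
vertex -2.371 -2.504 -4.887
vertex -3.04 -1.509 -3.53
endloop
endfacet
facet normal 0.293 -0.697 0.655
outer loop
vertex -2.574 -2.616 -2.489
vertex -0.3 -2.771 -3.67
vertex -0.969 -1.776 -2.313
endloop
endfacet
facet normal -0.882 -0.462 -0.096
outer loop
vertex -1.905 -3.611 -3.845
vertex -2.574 -2.616 -2.489
vertex -2.371 -2.504 -4.887
endloop
endfacet
facet normal 0.293 -0.696 0.655
outer loop
vertex -1.905 -3.611 -3.845
vertex -0.3 -2.771 -3.67
vertex -2.574 -2.616 -2.489
endloop
endfacet
facet normal 0.882 0.462 0.096
outer loop
vertex -0.969 -1.776 -2.313
vertex -0.3 -2.771 -3.67
vertex -1.435 -0.669 -3.355
endloop
endfacet
facet normal -0.293 0.696 -0.655
outer loop
vertex -0.766 -1.664 -4.711
vertex -2.371 -2.504 -4.887
vertex -1.435 -0.669 -3.355
endloop
endfacet
facet normal 0.882 0.462 0.096
outer loop
vertex -1.435 -0.669 -3.355
vertex -0.3 -2.771 -3.67
vertex -0.766 -1.664 -4.711
endloop
endfacet
facet normal 0.370 -0.550 -0.749
outer loop
vertex -0.766 -1.664 -4.711
vertex -1.905 -3.611 -3.845
vertex -2.371 -2.504 -4.887
endloop
endfacet
facet normal 0.369 -0.549 -0.750
outer loop
vertex -0.3 -2.771 -3.67
vertex -1.905 -3.611 -3.845
vertex -0.766 -1.664 -4.711
endloop
endfacet
facet normal -0.971 -0.231 0.054
outer loop
vertex -0.447 -0.365 2.048
vertex -0.149 -1.526 2.443
vertex -0.323 -0.6 3.282
endloop
endfacet
facet normal -0.868 0.464 0.176
outer loop
vertex -0.447 -0.365 2.048
vertex -0.323 -0.6 3.282
vertex 0.147 0.464 2.792
endloop
endfacet
facet normal -0.541 0.742 -0.395
outer loop
vertex -0.447 -0.365 2.048
vertex 0.147 0.464 2.792
vertex 0.611 0.195 1.65
endloop
endfacet
facet normal -0.443 0.219 -0.870
outer loop
vertex -0.447 -0.365 2.048
vertex 0.611 0.195 1.65
vertex 0.428 -1.035 1.434
endloop
endfacet
facet normal -0.709 -0.383 -0.592
outer loop
vertex -0.447 -0.365 2.048
vertex 0.428 -1.035 1.434
vertex -0.149 -1.526 2.443
endloop
endfacet
facet normal -0.428 0.527 0.734
outer loop
vertex 0.147 0.464 2.792
vertex -0.323 -0.6 3.282
vertex 0.812 -0.185 3.646
endloop
endfacet
facet normal -0.595 -0.598 0.537
outer loop
vertex -0.323 -0.6 3.282
vertex -0.149 -1.526 2.443
vertex 0.629 -1.415 3.43
endloop
endfacet
facet normal -0.171 -0.844 -0.508
outer loop
vertex -0.149 -1.526 2.443
vertex 0.428 -1.035 1.434
vertex 1.093 -1.684 2.288
endloop
endfacet
facet normal 0.260 0.129 -0.957
outer loop
vertex 0.428 -1.035 1.434
vertex 0.611 0.195 1.65
vertex 1.563 -0.62 1.798
endloop
endfacet
facet normal 0.101 0.977 -0.189
outer loop
vertex 0.611 0.195 1.65
vertex 0.147 0.464 2.792
vertex 1.389 0.306 2.637
endloop
endfacet
facet normal 0.443 -0.219 0.870
outer loop
vertex 1.687 -0.855 3.032
vertex 0.812 -0.185 3.646
vertex 0.629 -1.415 3.43
endloop
endfacet
facet normal 0.541 -0.742 0.395
outer loop
vertex 1.687 -0.855 3.032
vertex 0.629 -1.415 3.43
vertex 1.093 -1.684 2.288
endloop
endfacet
facet normal 0.868 -0.464 -0.176
outer loop
vertex 1.687 -0.855 3.032
vertex 1.093 -1.684 2.288
vertex 1.563 -0.62 1.798
endloop
endfacet
facet normal 0.971 0.231 -0.054
outer loop
vertex 1.687 -0.855 3.032
vertex 1.563 -0.62 1.798
vertex 1.389 0.306 2.637
endloop
endfacet
facet normal 0.709 0.383 0.592
outer loop
vertex 1.687 -0.855 3.032
vertex 1.389 0.306 2.637
vertex 0.812 -0.185 3.646
endloop
endfacet
facet normal -0.260 -0.129 0.957
outer loop
vertex 0.629 -1.415 3.43
vertex 0.812 -0.185 3.646
vertex -0.323 -0.6 3.282
endloop
endfacet
facet normal -0.101 -0.977 0.189
outer loop
vertex 1.093 -1.684 2.288
vertex 0.629 -1.415 3.43
vertex -0.149 -1.526 2.443
endloop
endfacet
facet normal 0.428 -0.527 -0.734
outer loop
vertex 1.563 -0.62 1.798
vertex 1.093 -1.684 2.288
vertex 0.428 -1.035 1.434
endloop
endfacet
facet normal 0.595 0.598 -0.537
outer loop
vertex 1.389 0.306 2.637
vertex 1.563 -0.62 1.798
vertex 0.611 0.195 1.65
endloop
endfacet
facet normal 0.171 0.844 0.508
outer loop
vertex 0.812 -0.185 3.646
vertex 1.389 0.306 2.637
vertex 0.147 0.464 2.792
endloop
endfacet

endsolid


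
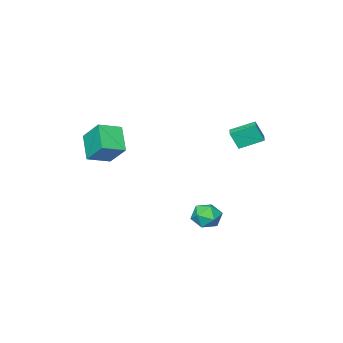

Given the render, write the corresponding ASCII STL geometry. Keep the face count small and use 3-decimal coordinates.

solid 
facet normal -0.424 -0.655 0.625
outer loop
vertex 3.7 -2.468 2.836
vertex 2.369 -2.046 2.376
vertex 3.745 -3.719 1.556
endloop
endfacet
facet normal 0.906 -0.287 0.312
outer loop
vertex 4.511 -2.534 0.424
vertex 3.7 -2.468 2.836
vertex 3.745 -3.719 1.556
endloop
endfacet
facet normal -0.423 -0.655 0.626
outer loop
vertex 3.745 -3.719 1.556
vertex 2.369 -2.046 2.376
vertex 2.414 -3.297 1.097
endloop
endfacet
facet normal 0.025 -0.699 -0.715
outer loop
vertex 2.414 -3.297 1.097
vertex 4.511 -2.534 0.424
vertex 3.745 -3.719 1.556
endloop
endfacet
facet normal -0.025 0.699 0.715
outer loop
vertex 3.7 -2.468 2.836
vertex 3.135 -0.861 1.244
vertex 2.369 -2.046 2.376
endloop
endfacet
facet normal 0.906 -0.287 0.312
outer loop
vertex 4.466 -1.283 1.703
vertex 3.7 -2.468 2.836
vertex 4.511 -2.534 0.424
endloop
endfacet
facet normal -0.025 0.699 0.715
outer loop
vertex 4.466 -1.283 1.703
vertex 3.135 -0.861 1.244
vertex 3.7 -2.468 2.836
endloop
endfacet
facet normal -0.906 0.287 -0.312
outer loop
vertex 2.369 -2.046 2.376
vertex 3.135 -0.861 1.244
vertex 2.414 -3.297 1.097
endloop
endfacet
facet normal 0.025 -0.699 -0.714
outer loop
vertex 3.18 -2.112 -0.036
vertex 4.511 -2.534 0.424
vertex 2.414 -3.297 1.097
endloop
endfacet
facet normal -0.906 0.287 -0.312
outer loop
vertex 2.414 -3.297 1.097
vertex 3.135 -0.861 1.244
vertex 3.18 -2.112 -0.036
endloop
endfacet
facet normal 0.424 0.655 -0.626
outer loop
vertex 3.18 -2.112 -0.036
vertex 4.466 -1.283 1.703
vertex 4.511 -2.534 0.424
endloop
endfacet
facet normal 0.423 0.655 -0.626
outer loop
vertex 3.135 -0.861 1.244
vertex 4.466 -1.283 1.703
vertex 3.18 -2.112 -0.036
endloop
endfacet
facet normal 0.493 0.600 0.630
outer loop
vertex 0.131 2.933 -3.768
vertex -0.134 2.379 -3.034
vertex 0.682 2.198 -3.5
endloop
endfacet
facet normal 0.802 0.597 -0.013
outer loop
vertex 0.131 2.933 -3.768
vertex 0.682 2.198 -3.5
vertex 0.537 2.373 -4.429
endloop
endfacet
facet normal 0.319 0.811 -0.491
outer loop
vertex 0.131 2.933 -3.768
vertex 0.537 2.373 -4.429
vertex -0.368 2.663 -4.538
endloop
endfacet
facet normal -0.291 0.946 -0.143
outer loop
vertex 0.131 2.933 -3.768
vertex -0.368 2.663 -4.538
vertex -0.783 2.666 -3.676
endloop
endfacet
facet normal -0.183 0.815 0.549
outer loop
vertex 0.131 2.933 -3.768
vertex -0.783 2.666 -3.676
vertex -0.134 2.379 -3.034
endloop
endfacet
facet normal 0.983 -0.076 -0.168
outer loop
vertex 0.537 2.373 -4.429
vertex 0.682 2.198 -3.5
vertex 0.523 1.474 -4.104
endloop
endfacet
facet normal 0.483 -0.072 0.873
outer loop
vertex 0.682 2.198 -3.5
vertex -0.134 2.379 -3.034
vertex 0.108 1.477 -3.242
endloop
endfacet
facet normal -0.611 0.278 0.742
outer loop
vertex -0.134 2.379 -3.034
vertex -0.783 2.666 -3.676
vertex -0.797 1.767 -3.351
endloop
endfacet
facet normal -0.785 0.489 -0.380
outer loop
vertex -0.783 2.666 -3.676
vertex -0.368 2.663 -4.538
vertex -0.942 1.942 -4.28
endloop
endfacet
facet normal 0.200 0.271 -0.942
outer loop
vertex -0.368 2.663 -4.538
vertex 0.537 2.373 -4.429
vertex -0.126 1.761 -4.746
endloop
endfacet
facet normal 0.291 -0.946 0.143
outer loop
vertex -0.391 1.207 -4.012
vertex 0.523 1.474 -4.104
vertex 0.108 1.477 -3.242
endloop
endfacet
facet normal -0.319 -0.811 0.491
outer loop
vertex -0.391 1.207 -4.012
vertex 0.108 1.477 -3.242
vertex -0.797 1.767 -3.351
endloop
endfacet
facet normal -0.802 -0.597 0.013
outer loop
vertex -0.391 1.207 -4.012
vertex -0.797 1.767 -3.351
vertex -0.942 1.942 -4.28
endloop
endfacet
facet normal -0.493 -0.600 -0.630
outer loop
vertex -0.391 1.207 -4.012
vertex -0.942 1.942 -4.28
vertex -0.126 1.761 -4.746
endloop
endfacet
facet normal 0.183 -0.815 -0.549
outer loop
vertex -0.391 1.207 -4.012
vertex -0.126 1.761 -4.746
vertex 0.523 1.474 -4.104
endloop
endfacet
facet normal 0.785 -0.489 0.380
outer loop
vertex 0.108 1.477 -3.242
vertex 0.523 1.474 -4.104
vertex 0.682 2.198 -3.5
endloop
endfacet
facet normal -0.200 -0.271 0.942
outer loop
vertex -0.797 1.767 -3.351
vertex 0.108 1.477 -3.242
vertex -0.134 2.379 -3.034
endloop
endfacet
facet normal -0.983 0.076 0.168
outer loop
vertex -0.942 1.942 -4.28
vertex -0.797 1.767 -3.351
vertex -0.783 2.666 -3.676
endloop
endfacet
facet normal -0.483 0.072 -0.873
outer loop
vertex -0.126 1.761 -4.746
vertex -0.942 1.942 -4.28
vertex -0.368 2.663 -4.538
endloop
endfacet
facet normal 0.611 -0.278 -0.742
outer loop
vertex 0.523 1.474 -4.104
vertex -0.126 1.761 -4.746
vertex 0.537 2.373 -4.429
endloop
endfacet
facet normal -0.693 -0.719 -0.050
outer loop
vertex -3.412 0.488 1.219
vertex -4.466 1.459 1.861
vertex -3.736 0.878 0.098
endloop
endfacet
facet normal 0.671 -0.618 -0.409
outer loop
vertex -3.174 1.461 0.139
vertex -3.412 0.488 1.219
vertex -3.736 0.878 0.098
endloop
endfacet
facet normal -0.693 -0.719 -0.050
outer loop
vertex -3.736 0.878 0.098
vertex -4.466 1.459 1.861
vertex -4.789 1.849 0.741
endloop
endfacet
facet normal -0.263 0.318 -0.911
outer loop
vertex -4.789 1.849 0.741
vertex -3.174 1.461 0.139
vertex -3.736 0.878 0.098
endloop
endfacet
facet normal 0.263 -0.317 0.911
outer loop
vertex -3.412 0.488 1.219
vertex -3.904 2.042 1.902
vertex -4.466 1.459 1.861
endloop
endfacet
facet normal 0.671 -0.618 -0.409
outer loop
vertex -2.851 1.071 1.259
vertex -3.412 0.488 1.219
vertex -3.174 1.461 0.139
endloop
endfacet
facet normal 0.264 -0.317 0.911
outer loop
vertex -2.851 1.071 1.259
vertex -3.904 2.042 1.902
vertex -3.412 0.488 1.219
endloop
endfacet
facet normal -0.671 0.618 0.409
outer loop
vertex -4.466 1.459 1.861
vertex -3.904 2.042 1.902
vertex -4.789 1.849 0.741
endloop
endfacet
facet normal -0.264 0.316 -0.911
outer loop
vertex -4.228 2.432 0.781
vertex -3.174 1.461 0.139
vertex -4.789 1.849 0.741
endloop
endfacet
facet normal -0.671 0.618 0.409
outer loop
vertex -4.789 1.849 0.741
vertex -3.904 2.042 1.902
vertex -4.228 2.432 0.781
endloop
endfacet
facet normal 0.693 0.719 0.050
outer loop
vertex -4.228 2.432 0.781
vertex -2.851 1.071 1.259
vertex -3.174 1.461 0.139
endloop
endfacet
facet normal 0.693 0.719 0.050
outer loop
vertex -3.904 2.042 1.902
vertex -2.851 1.071 1.259
vertex -4.228 2.432 0.781
endloop
endfacet

endsolid


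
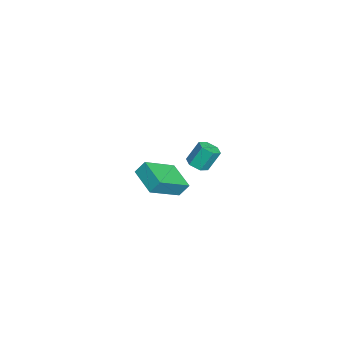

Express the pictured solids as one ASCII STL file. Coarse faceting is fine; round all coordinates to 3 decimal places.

solid 
facet normal 0.162 -0.476 -0.864
outer loop
vertex 3.47 -1.899 2.07
vertex 3.07 -1.543 1.799
vertex 3.648 -1.384 1.82
endloop
endfacet
facet normal 0.941 -0.188 0.282
outer loop
vertex 3.47 -1.899 2.07
vertex 3.648 -1.384 1.82
vertex 3.269 -1.313 3.133
endloop
endfacet
facet normal 0.940 -0.190 0.282
outer loop
vertex 3.269 -1.313 3.133
vertex 3.648 -1.384 1.82
vertex 3.448 -0.798 2.883
endloop
endfacet
facet normal -0.164 0.476 0.864
outer loop
vertex 3.269 -1.313 3.133
vertex 3.448 -0.798 2.883
vertex 2.87 -0.957 2.861
endloop
endfacet
facet normal 0.163 -0.477 -0.863
outer loop
vertex 3.648 -1.384 1.82
vertex 3.07 -1.543 1.799
vertex 3.249 -1.028 1.548
endloop
endfacet
facet normal 0.729 0.648 -0.220
outer loop
vertex 3.648 -1.384 1.82
vertex 3.249 -1.028 1.548
vertex 3.448 -0.798 2.883
endloop
endfacet
facet normal 0.729 0.648 -0.220
outer loop
vertex 3.448 -0.798 2.883
vertex 3.249 -1.028 1.548
vertex 3.049 -0.442 2.611
endloop
endfacet
facet normal -0.164 0.476 0.864
outer loop
vertex 3.448 -0.798 2.883
vertex 3.049 -0.442 2.611
vertex 2.87 -0.957 2.861
endloop
endfacet
facet normal 0.163 -0.477 -0.863
outer loop
vertex 3.249 -1.028 1.548
vertex 3.07 -1.543 1.799
vertex 2.671 -1.187 1.527
endloop
endfacet
facet normal -0.212 0.838 -0.502
outer loop
vertex 3.249 -1.028 1.548
vertex 2.671 -1.187 1.527
vertex 3.049 -0.442 2.611
endloop
endfacet
facet normal -0.212 0.838 -0.502
outer loop
vertex 3.049 -0.442 2.611
vertex 2.671 -1.187 1.527
vertex 2.47 -0.601 2.59
endloop
endfacet
facet normal -0.162 0.476 0.864
outer loop
vertex 3.049 -0.442 2.611
vertex 2.47 -0.601 2.59
vertex 2.87 -0.957 2.861
endloop
endfacet
facet normal 0.164 -0.476 -0.864
outer loop
vertex 2.671 -1.187 1.527
vertex 3.07 -1.543 1.799
vertex 2.492 -1.702 1.777
endloop
endfacet
facet normal -0.940 0.190 -0.282
outer loop
vertex 2.671 -1.187 1.527
vertex 2.492 -1.702 1.777
vertex 2.47 -0.601 2.59
endloop
endfacet
facet normal -0.941 0.189 -0.281
outer loop
vertex 2.47 -0.601 2.59
vertex 2.492 -1.702 1.777
vertex 2.292 -1.116 2.84
endloop
endfacet
facet normal -0.162 0.476 0.864
outer loop
vertex 2.47 -0.601 2.59
vertex 2.292 -1.116 2.84
vertex 2.87 -0.957 2.861
endloop
endfacet
facet normal 0.164 -0.476 -0.864
outer loop
vertex 2.492 -1.702 1.777
vertex 3.07 -1.543 1.799
vertex 2.891 -2.058 2.049
endloop
endfacet
facet normal -0.729 -0.648 0.220
outer loop
vertex 2.492 -1.702 1.777
vertex 2.891 -2.058 2.049
vertex 2.292 -1.116 2.84
endloop
endfacet
facet normal -0.729 -0.648 0.220
outer loop
vertex 2.292 -1.116 2.84
vertex 2.891 -2.058 2.049
vertex 2.691 -1.472 3.112
endloop
endfacet
facet normal -0.163 0.477 0.863
outer loop
vertex 2.292 -1.116 2.84
vertex 2.691 -1.472 3.112
vertex 2.87 -0.957 2.861
endloop
endfacet
facet normal 0.162 -0.476 -0.864
outer loop
vertex 2.891 -2.058 2.049
vertex 3.07 -1.543 1.799
vertex 3.47 -1.899 2.07
endloop
endfacet
facet normal 0.212 -0.838 0.502
outer loop
vertex 2.891 -2.058 2.049
vertex 3.47 -1.899 2.07
vertex 2.691 -1.472 3.112
endloop
endfacet
facet normal 0.212 -0.838 0.502
outer loop
vertex 2.691 -1.472 3.112
vertex 3.47 -1.899 2.07
vertex 3.269 -1.313 3.133
endloop
endfacet
facet normal -0.163 0.477 0.863
outer loop
vertex 2.691 -1.472 3.112
vertex 3.269 -1.313 3.133
vertex 2.87 -0.957 2.861
endloop
endfacet
facet normal -0.556 0.654 -0.512
outer loop
vertex -4.485 -2.887 -3.876
vertex -3.052 -2.055 -4.37
vertex -4.432 -3.406 -4.597
endloop
endfacet
facet normal -0.829 -0.481 0.286
outer loop
vertex -3.208 -4.845 -3.47
vertex -4.485 -2.887 -3.876
vertex -4.432 -3.406 -4.597
endloop
endfacet
facet normal -0.556 0.654 -0.513
outer loop
vertex -4.432 -3.406 -4.597
vertex -3.052 -2.055 -4.37
vertex -2.998 -2.574 -5.091
endloop
endfacet
facet normal 0.060 -0.584 -0.810
outer loop
vertex -2.998 -2.574 -5.091
vertex -3.208 -4.845 -3.47
vertex -4.432 -3.406 -4.597
endloop
endfacet
facet normal -0.060 0.584 0.810
outer loop
vertex -4.485 -2.887 -3.876
vertex -1.828 -3.494 -3.243
vertex -3.052 -2.055 -4.37
endloop
endfacet
facet normal -0.829 -0.482 0.285
outer loop
vertex -3.262 -4.326 -2.749
vertex -4.485 -2.887 -3.876
vertex -3.208 -4.845 -3.47
endloop
endfacet
facet normal -0.060 0.584 0.810
outer loop
vertex -3.262 -4.326 -2.749
vertex -1.828 -3.494 -3.243
vertex -4.485 -2.887 -3.876
endloop
endfacet
facet normal 0.829 0.482 -0.285
outer loop
vertex -3.052 -2.055 -4.37
vertex -1.828 -3.494 -3.243
vertex -2.998 -2.574 -5.091
endloop
endfacet
facet normal 0.060 -0.584 -0.810
outer loop
vertex -1.775 -4.013 -3.964
vertex -3.208 -4.845 -3.47
vertex -2.998 -2.574 -5.091
endloop
endfacet
facet normal 0.829 0.481 -0.285
outer loop
vertex -2.998 -2.574 -5.091
vertex -1.828 -3.494 -3.243
vertex -1.775 -4.013 -3.964
endloop
endfacet
facet normal 0.556 -0.654 0.512
outer loop
vertex -1.775 -4.013 -3.964
vertex -3.262 -4.326 -2.749
vertex -3.208 -4.845 -3.47
endloop
endfacet
facet normal 0.556 -0.655 0.512
outer loop
vertex -1.828 -3.494 -3.243
vertex -3.262 -4.326 -2.749
vertex -1.775 -4.013 -3.964
endloop
endfacet

endsolid


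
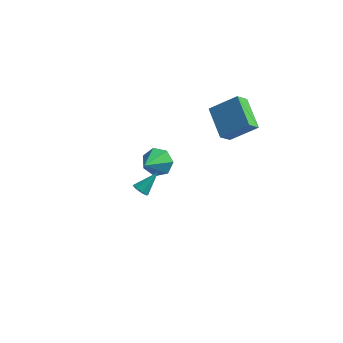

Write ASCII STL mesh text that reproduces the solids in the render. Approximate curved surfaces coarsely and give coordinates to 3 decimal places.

solid 
facet normal -0.401 -0.623 -0.671
outer loop
vertex -0.269 -3.984 3.27
vertex -0.554 -3.585 3.07
vertex -0.075 -3.789 2.973
endloop
endfacet
facet normal 0.867 -0.387 0.313
outer loop
vertex -0.269 -3.984 3.27
vertex -0.075 -3.789 2.973
vertex 0.034 -2.675 4.05
endloop
endfacet
facet normal -0.401 -0.623 -0.671
outer loop
vertex -0.075 -3.789 2.973
vertex -0.554 -3.585 3.07
vertex -0.161 -3.474 2.732
endloop
endfacet
facet normal 0.972 0.106 -0.208
outer loop
vertex -0.075 -3.789 2.973
vertex -0.161 -3.474 2.732
vertex 0.034 -2.675 4.05
endloop
endfacet
facet normal -0.402 -0.622 -0.672
outer loop
vertex -0.161 -3.474 2.732
vertex -0.554 -3.585 3.07
vertex -0.478 -3.224 2.69
endloop
endfacet
facet normal 0.581 0.655 -0.483
outer loop
vertex -0.161 -3.474 2.732
vertex -0.478 -3.224 2.69
vertex 0.034 -2.675 4.05
endloop
endfacet
facet normal -0.402 -0.622 -0.672
outer loop
vertex -0.478 -3.224 2.69
vertex -0.554 -3.585 3.07
vertex -0.839 -3.185 2.87
endloop
endfacet
facet normal -0.073 0.934 -0.349
outer loop
vertex -0.478 -3.224 2.69
vertex -0.839 -3.185 2.87
vertex 0.034 -2.675 4.05
endloop
endfacet
facet normal -0.402 -0.622 -0.671
outer loop
vertex -0.839 -3.185 2.87
vertex -0.554 -3.585 3.07
vertex -1.033 -3.381 3.168
endloop
endfacet
facet normal -0.613 0.782 0.115
outer loop
vertex -0.839 -3.185 2.87
vertex -1.033 -3.381 3.168
vertex 0.034 -2.675 4.05
endloop
endfacet
facet normal -0.403 -0.625 -0.669
outer loop
vertex -1.033 -3.381 3.168
vertex -0.554 -3.585 3.07
vertex -0.946 -3.695 3.409
endloop
endfacet
facet normal -0.716 0.289 0.635
outer loop
vertex -1.033 -3.381 3.168
vertex -0.946 -3.695 3.409
vertex 0.034 -2.675 4.05
endloop
endfacet
facet normal -0.405 -0.622 -0.670
outer loop
vertex -0.946 -3.695 3.409
vertex -0.554 -3.585 3.07
vertex -0.63 -3.946 3.451
endloop
endfacet
facet normal -0.326 -0.258 0.909
outer loop
vertex -0.946 -3.695 3.409
vertex -0.63 -3.946 3.451
vertex 0.034 -2.675 4.05
endloop
endfacet
facet normal -0.402 -0.623 -0.671
outer loop
vertex -0.63 -3.946 3.451
vertex -0.554 -3.585 3.07
vertex -0.269 -3.984 3.27
endloop
endfacet
facet normal 0.332 -0.538 0.775
outer loop
vertex -0.63 -3.946 3.451
vertex -0.269 -3.984 3.27
vertex 0.034 -2.675 4.05
endloop
endfacet
facet normal 0.030 0.847 -0.531
outer loop
vertex -2.159 3.211 -1.926
vertex -2.972 3.531 -1.461
vertex -2.025 3.658 -1.205
endloop
endfacet
facet normal 0.880 -0.459 0.121
outer loop
vertex -2.159 3.211 -1.926
vertex -2.025 3.658 -1.205
vertex -3.028 1.929 -0.459
endloop
endfacet
facet normal 0.030 0.847 -0.530
outer loop
vertex -2.025 3.658 -1.205
vertex -2.972 3.531 -1.461
vertex -2.604 4.009 -0.677
endloop
endfacet
facet normal 0.655 -0.054 0.754
outer loop
vertex -2.025 3.658 -1.205
vertex -2.604 4.009 -0.677
vertex -3.028 1.929 -0.459
endloop
endfacet
facet normal 0.029 0.847 -0.530
outer loop
vertex -2.604 4.009 -0.677
vertex -2.972 3.531 -1.461
vertex -3.461 4.0 -0.739
endloop
endfacet
facet normal -0.073 0.119 0.990
outer loop
vertex -2.604 4.009 -0.677
vertex -3.461 4.0 -0.739
vertex -3.028 1.929 -0.459
endloop
endfacet
facet normal 0.029 0.847 -0.531
outer loop
vertex -3.461 4.0 -0.739
vertex -2.972 3.531 -1.461
vertex -3.95 3.637 -1.345
endloop
endfacet
facet normal -0.755 -0.070 0.651
outer loop
vertex -3.461 4.0 -0.739
vertex -3.95 3.637 -1.345
vertex -3.028 1.929 -0.459
endloop
endfacet
facet normal 0.029 0.847 -0.531
outer loop
vertex -3.95 3.637 -1.345
vertex -2.972 3.531 -1.461
vertex -3.703 3.194 -2.039
endloop
endfacet
facet normal -0.878 -0.478 -0.007
outer loop
vertex -3.95 3.637 -1.345
vertex -3.703 3.194 -2.039
vertex -3.028 1.929 -0.459
endloop
endfacet
facet normal 0.029 0.847 -0.531
outer loop
vertex -3.703 3.194 -2.039
vertex -2.972 3.531 -1.461
vertex -2.906 3.005 -2.297
endloop
endfacet
facet normal -0.348 -0.799 -0.491
outer loop
vertex -3.703 3.194 -2.039
vertex -2.906 3.005 -2.297
vertex -3.028 1.929 -0.459
endloop
endfacet
facet normal 0.030 0.847 -0.531
outer loop
vertex -2.906 3.005 -2.297
vertex -2.972 3.531 -1.461
vertex -2.159 3.211 -1.926
endloop
endfacet
facet normal 0.433 -0.790 -0.434
outer loop
vertex -2.906 3.005 -2.297
vertex -2.159 3.211 -1.926
vertex -3.028 1.929 -0.459
endloop
endfacet
facet normal -0.620 0.651 0.438
outer loop
vertex 1.492 4.461 5.395
vertex 1.763 5.216 4.656
vertex 0.048 3.858 4.247
endloop
endfacet
facet normal -0.249 -0.692 0.677
outer loop
vertex 1.357 2.484 3.324
vertex 1.492 4.461 5.395
vertex 0.048 3.858 4.247
endloop
endfacet
facet normal -0.620 0.651 0.438
outer loop
vertex 0.048 3.858 4.247
vertex 1.763 5.216 4.656
vertex 0.32 4.613 3.509
endloop
endfacet
facet normal -0.744 -0.311 -0.592
outer loop
vertex 0.32 4.613 3.509
vertex 1.357 2.484 3.324
vertex 0.048 3.858 4.247
endloop
endfacet
facet normal 0.744 0.312 0.591
outer loop
vertex 1.492 4.461 5.395
vertex 3.072 3.842 3.733
vertex 1.763 5.216 4.656
endloop
endfacet
facet normal -0.249 -0.692 0.677
outer loop
vertex 2.8 3.087 4.471
vertex 1.492 4.461 5.395
vertex 1.357 2.484 3.324
endloop
endfacet
facet normal 0.744 0.310 0.592
outer loop
vertex 2.8 3.087 4.471
vertex 3.072 3.842 3.733
vertex 1.492 4.461 5.395
endloop
endfacet
facet normal 0.249 0.692 -0.677
outer loop
vertex 1.763 5.216 4.656
vertex 3.072 3.842 3.733
vertex 0.32 4.613 3.509
endloop
endfacet
facet normal -0.744 -0.311 -0.591
outer loop
vertex 1.628 3.239 2.585
vertex 1.357 2.484 3.324
vertex 0.32 4.613 3.509
endloop
endfacet
facet normal 0.249 0.692 -0.677
outer loop
vertex 0.32 4.613 3.509
vertex 3.072 3.842 3.733
vertex 1.628 3.239 2.585
endloop
endfacet
facet normal 0.620 -0.651 -0.438
outer loop
vertex 1.628 3.239 2.585
vertex 2.8 3.087 4.471
vertex 1.357 2.484 3.324
endloop
endfacet
facet normal 0.620 -0.651 -0.438
outer loop
vertex 3.072 3.842 3.733
vertex 2.8 3.087 4.471
vertex 1.628 3.239 2.585
endloop
endfacet

endsolid


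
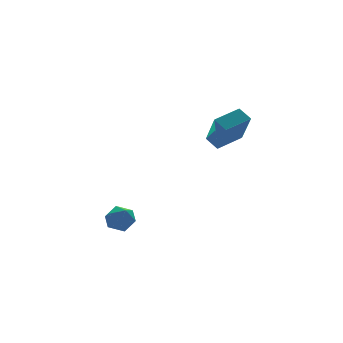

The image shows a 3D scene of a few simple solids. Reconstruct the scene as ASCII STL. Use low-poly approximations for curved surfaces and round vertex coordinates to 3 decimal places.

solid 
facet normal -0.689 0.469 -0.553
outer loop
vertex -2.146 -0.824 -2.992
vertex -2.699 -1.28 -2.69
vertex -2.518 -0.607 -2.344
endloop
endfacet
facet normal -0.149 0.909 -0.390
outer loop
vertex -2.146 -0.824 -2.992
vertex -2.518 -0.607 -2.344
vertex -1.749 -0.506 -2.403
endloop
endfacet
facet normal 0.454 0.620 -0.640
outer loop
vertex -2.146 -0.824 -2.992
vertex -1.749 -0.506 -2.403
vertex -1.455 -1.116 -2.785
endloop
endfacet
facet normal 0.288 0.003 -0.958
outer loop
vertex -2.146 -0.824 -2.992
vertex -1.455 -1.116 -2.785
vertex -2.042 -1.595 -2.963
endloop
endfacet
facet normal -0.419 -0.090 -0.904
outer loop
vertex -2.146 -0.824 -2.992
vertex -2.042 -1.595 -2.963
vertex -2.699 -1.28 -2.69
endloop
endfacet
facet normal -0.099 0.942 0.320
outer loop
vertex -1.749 -0.506 -2.403
vertex -2.518 -0.607 -2.344
vertex -2.058 -0.765 -1.737
endloop
endfacet
facet normal -0.971 0.232 0.057
outer loop
vertex -2.518 -0.607 -2.344
vertex -2.699 -1.28 -2.69
vertex -2.645 -1.244 -1.915
endloop
endfacet
facet normal -0.535 -0.674 -0.510
outer loop
vertex -2.699 -1.28 -2.69
vertex -2.042 -1.595 -2.963
vertex -2.351 -1.854 -2.297
endloop
endfacet
facet normal 0.608 -0.523 -0.597
outer loop
vertex -2.042 -1.595 -2.963
vertex -1.455 -1.116 -2.785
vertex -1.582 -1.753 -2.356
endloop
endfacet
facet normal 0.876 0.474 -0.083
outer loop
vertex -1.455 -1.116 -2.785
vertex -1.749 -0.506 -2.403
vertex -1.401 -1.08 -2.01
endloop
endfacet
facet normal -0.288 -0.003 0.958
outer loop
vertex -1.954 -1.536 -1.708
vertex -2.058 -0.765 -1.737
vertex -2.645 -1.244 -1.915
endloop
endfacet
facet normal -0.454 -0.620 0.640
outer loop
vertex -1.954 -1.536 -1.708
vertex -2.645 -1.244 -1.915
vertex -2.351 -1.854 -2.297
endloop
endfacet
facet normal 0.149 -0.909 0.390
outer loop
vertex -1.954 -1.536 -1.708
vertex -2.351 -1.854 -2.297
vertex -1.582 -1.753 -2.356
endloop
endfacet
facet normal 0.689 -0.469 0.553
outer loop
vertex -1.954 -1.536 -1.708
vertex -1.582 -1.753 -2.356
vertex -1.401 -1.08 -2.01
endloop
endfacet
facet normal 0.419 0.090 0.904
outer loop
vertex -1.954 -1.536 -1.708
vertex -1.401 -1.08 -2.01
vertex -2.058 -0.765 -1.737
endloop
endfacet
facet normal -0.608 0.523 0.597
outer loop
vertex -2.645 -1.244 -1.915
vertex -2.058 -0.765 -1.737
vertex -2.518 -0.607 -2.344
endloop
endfacet
facet normal -0.876 -0.474 0.083
outer loop
vertex -2.351 -1.854 -2.297
vertex -2.645 -1.244 -1.915
vertex -2.699 -1.28 -2.69
endloop
endfacet
facet normal 0.099 -0.942 -0.320
outer loop
vertex -1.582 -1.753 -2.356
vertex -2.351 -1.854 -2.297
vertex -2.042 -1.595 -2.963
endloop
endfacet
facet normal 0.971 -0.232 -0.057
outer loop
vertex -1.401 -1.08 -2.01
vertex -1.582 -1.753 -2.356
vertex -1.455 -1.116 -2.785
endloop
endfacet
facet normal 0.535 0.674 0.510
outer loop
vertex -2.058 -0.765 -1.737
vertex -1.401 -1.08 -2.01
vertex -1.749 -0.506 -2.403
endloop
endfacet
facet normal -0.953 -0.178 -0.244
outer loop
vertex 3.165 -1.21 2.15
vertex 2.928 -0.551 2.595
vertex 3.361 -0.053 0.543
endloop
endfacet
facet normal 0.286 -0.794 -0.537
outer loop
vertex 4.772 0.211 0.905
vertex 3.165 -1.21 2.15
vertex 3.361 -0.053 0.543
endloop
endfacet
facet normal -0.953 -0.178 -0.244
outer loop
vertex 3.361 -0.053 0.543
vertex 2.928 -0.551 2.595
vertex 3.124 0.606 0.988
endloop
endfacet
facet normal 0.099 0.581 -0.808
outer loop
vertex 3.124 0.606 0.988
vertex 4.772 0.211 0.905
vertex 3.361 -0.053 0.543
endloop
endfacet
facet normal -0.099 -0.581 0.808
outer loop
vertex 3.165 -1.21 2.15
vertex 4.339 -0.287 2.957
vertex 2.928 -0.551 2.595
endloop
endfacet
facet normal 0.286 -0.794 -0.537
outer loop
vertex 4.576 -0.946 2.512
vertex 3.165 -1.21 2.15
vertex 4.772 0.211 0.905
endloop
endfacet
facet normal -0.099 -0.581 0.808
outer loop
vertex 4.576 -0.946 2.512
vertex 4.339 -0.287 2.957
vertex 3.165 -1.21 2.15
endloop
endfacet
facet normal -0.286 0.794 0.537
outer loop
vertex 2.928 -0.551 2.595
vertex 4.339 -0.287 2.957
vertex 3.124 0.606 0.988
endloop
endfacet
facet normal 0.099 0.581 -0.808
outer loop
vertex 4.535 0.87 1.35
vertex 4.772 0.211 0.905
vertex 3.124 0.606 0.988
endloop
endfacet
facet normal -0.286 0.794 0.537
outer loop
vertex 3.124 0.606 0.988
vertex 4.339 -0.287 2.957
vertex 4.535 0.87 1.35
endloop
endfacet
facet normal 0.953 0.178 0.244
outer loop
vertex 4.535 0.87 1.35
vertex 4.576 -0.946 2.512
vertex 4.772 0.211 0.905
endloop
endfacet
facet normal 0.953 0.178 0.244
outer loop
vertex 4.339 -0.287 2.957
vertex 4.576 -0.946 2.512
vertex 4.535 0.87 1.35
endloop
endfacet

endsolid


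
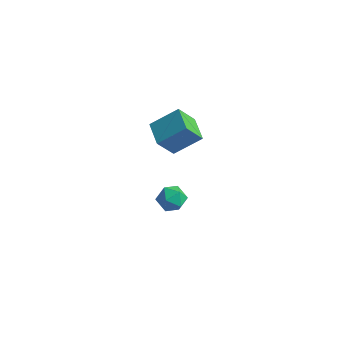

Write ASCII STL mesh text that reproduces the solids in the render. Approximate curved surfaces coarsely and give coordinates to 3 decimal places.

solid 
facet normal -0.707 0.692 0.147
outer loop
vertex -1.729 -2.384 4.35
vertex -1.252 -1.636 3.128
vertex -2.811 -3.283 3.377
endloop
endfacet
facet normal -0.316 -0.496 0.809
outer loop
vertex -1.828 -4.244 3.172
vertex -1.729 -2.384 4.35
vertex -2.811 -3.283 3.377
endloop
endfacet
facet normal -0.707 0.692 0.147
outer loop
vertex -2.811 -3.283 3.377
vertex -1.252 -1.636 3.128
vertex -2.334 -2.535 2.155
endloop
endfacet
facet normal -0.633 -0.526 -0.569
outer loop
vertex -2.334 -2.535 2.155
vertex -1.828 -4.244 3.172
vertex -2.811 -3.283 3.377
endloop
endfacet
facet normal 0.633 0.526 0.569
outer loop
vertex -1.729 -2.384 4.35
vertex -0.269 -2.597 2.923
vertex -1.252 -1.636 3.128
endloop
endfacet
facet normal -0.316 -0.496 0.809
outer loop
vertex -0.746 -3.345 4.145
vertex -1.729 -2.384 4.35
vertex -1.828 -4.244 3.172
endloop
endfacet
facet normal 0.633 0.526 0.569
outer loop
vertex -0.746 -3.345 4.145
vertex -0.269 -2.597 2.923
vertex -1.729 -2.384 4.35
endloop
endfacet
facet normal 0.316 0.496 -0.809
outer loop
vertex -1.252 -1.636 3.128
vertex -0.269 -2.597 2.923
vertex -2.334 -2.535 2.155
endloop
endfacet
facet normal -0.633 -0.526 -0.569
outer loop
vertex -1.351 -3.496 1.95
vertex -1.828 -4.244 3.172
vertex -2.334 -2.535 2.155
endloop
endfacet
facet normal 0.316 0.496 -0.809
outer loop
vertex -2.334 -2.535 2.155
vertex -0.269 -2.597 2.923
vertex -1.351 -3.496 1.95
endloop
endfacet
facet normal 0.707 -0.692 -0.147
outer loop
vertex -1.351 -3.496 1.95
vertex -0.746 -3.345 4.145
vertex -1.828 -4.244 3.172
endloop
endfacet
facet normal 0.707 -0.692 -0.147
outer loop
vertex -0.269 -2.597 2.923
vertex -0.746 -3.345 4.145
vertex -1.351 -3.496 1.95
endloop
endfacet
facet normal -0.632 0.570 0.525
outer loop
vertex -2.144 -1.731 -2.732
vertex -2.803 -2.087 -3.138
vertex -2.512 -2.431 -2.415
endloop
endfacet
facet normal -0.042 0.430 0.902
outer loop
vertex -2.144 -1.731 -2.732
vertex -2.512 -2.431 -2.415
vertex -1.664 -2.357 -2.411
endloop
endfacet
facet normal 0.519 0.670 0.531
outer loop
vertex -2.144 -1.731 -2.732
vertex -1.664 -2.357 -2.411
vertex -1.43 -1.967 -3.132
endloop
endfacet
facet normal 0.275 0.959 -0.075
outer loop
vertex -2.144 -1.731 -2.732
vertex -1.43 -1.967 -3.132
vertex -2.134 -1.8 -3.581
endloop
endfacet
facet normal -0.436 0.896 -0.078
outer loop
vertex -2.144 -1.731 -2.732
vertex -2.134 -1.8 -3.581
vertex -2.803 -2.087 -3.138
endloop
endfacet
facet normal 0.020 -0.278 0.960
outer loop
vertex -1.664 -2.357 -2.411
vertex -2.512 -2.431 -2.415
vertex -2.026 -3.1 -2.619
endloop
endfacet
facet normal -0.935 -0.052 0.352
outer loop
vertex -2.512 -2.431 -2.415
vertex -2.803 -2.087 -3.138
vertex -2.73 -2.933 -3.068
endloop
endfacet
facet normal -0.618 0.476 -0.625
outer loop
vertex -2.803 -2.087 -3.138
vertex -2.134 -1.8 -3.581
vertex -2.496 -2.543 -3.789
endloop
endfacet
facet normal 0.532 0.576 -0.620
outer loop
vertex -2.134 -1.8 -3.581
vertex -1.43 -1.967 -3.132
vertex -1.648 -2.469 -3.785
endloop
endfacet
facet normal 0.926 0.110 0.360
outer loop
vertex -1.43 -1.967 -3.132
vertex -1.664 -2.357 -2.411
vertex -1.357 -2.813 -3.062
endloop
endfacet
facet normal -0.275 -0.959 0.075
outer loop
vertex -2.016 -3.169 -3.468
vertex -2.026 -3.1 -2.619
vertex -2.73 -2.933 -3.068
endloop
endfacet
facet normal -0.519 -0.670 -0.531
outer loop
vertex -2.016 -3.169 -3.468
vertex -2.73 -2.933 -3.068
vertex -2.496 -2.543 -3.789
endloop
endfacet
facet normal 0.042 -0.430 -0.902
outer loop
vertex -2.016 -3.169 -3.468
vertex -2.496 -2.543 -3.789
vertex -1.648 -2.469 -3.785
endloop
endfacet
facet normal 0.632 -0.570 -0.525
outer loop
vertex -2.016 -3.169 -3.468
vertex -1.648 -2.469 -3.785
vertex -1.357 -2.813 -3.062
endloop
endfacet
facet normal 0.436 -0.896 0.078
outer loop
vertex -2.016 -3.169 -3.468
vertex -1.357 -2.813 -3.062
vertex -2.026 -3.1 -2.619
endloop
endfacet
facet normal -0.532 -0.576 0.620
outer loop
vertex -2.73 -2.933 -3.068
vertex -2.026 -3.1 -2.619
vertex -2.512 -2.431 -2.415
endloop
endfacet
facet normal -0.926 -0.110 -0.360
outer loop
vertex -2.496 -2.543 -3.789
vertex -2.73 -2.933 -3.068
vertex -2.803 -2.087 -3.138
endloop
endfacet
facet normal -0.020 0.278 -0.960
outer loop
vertex -1.648 -2.469 -3.785
vertex -2.496 -2.543 -3.789
vertex -2.134 -1.8 -3.581
endloop
endfacet
facet normal 0.935 0.052 -0.352
outer loop
vertex -1.357 -2.813 -3.062
vertex -1.648 -2.469 -3.785
vertex -1.43 -1.967 -3.132
endloop
endfacet
facet normal 0.618 -0.476 0.625
outer loop
vertex -2.026 -3.1 -2.619
vertex -1.357 -2.813 -3.062
vertex -1.664 -2.357 -2.411
endloop
endfacet

endsolid
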